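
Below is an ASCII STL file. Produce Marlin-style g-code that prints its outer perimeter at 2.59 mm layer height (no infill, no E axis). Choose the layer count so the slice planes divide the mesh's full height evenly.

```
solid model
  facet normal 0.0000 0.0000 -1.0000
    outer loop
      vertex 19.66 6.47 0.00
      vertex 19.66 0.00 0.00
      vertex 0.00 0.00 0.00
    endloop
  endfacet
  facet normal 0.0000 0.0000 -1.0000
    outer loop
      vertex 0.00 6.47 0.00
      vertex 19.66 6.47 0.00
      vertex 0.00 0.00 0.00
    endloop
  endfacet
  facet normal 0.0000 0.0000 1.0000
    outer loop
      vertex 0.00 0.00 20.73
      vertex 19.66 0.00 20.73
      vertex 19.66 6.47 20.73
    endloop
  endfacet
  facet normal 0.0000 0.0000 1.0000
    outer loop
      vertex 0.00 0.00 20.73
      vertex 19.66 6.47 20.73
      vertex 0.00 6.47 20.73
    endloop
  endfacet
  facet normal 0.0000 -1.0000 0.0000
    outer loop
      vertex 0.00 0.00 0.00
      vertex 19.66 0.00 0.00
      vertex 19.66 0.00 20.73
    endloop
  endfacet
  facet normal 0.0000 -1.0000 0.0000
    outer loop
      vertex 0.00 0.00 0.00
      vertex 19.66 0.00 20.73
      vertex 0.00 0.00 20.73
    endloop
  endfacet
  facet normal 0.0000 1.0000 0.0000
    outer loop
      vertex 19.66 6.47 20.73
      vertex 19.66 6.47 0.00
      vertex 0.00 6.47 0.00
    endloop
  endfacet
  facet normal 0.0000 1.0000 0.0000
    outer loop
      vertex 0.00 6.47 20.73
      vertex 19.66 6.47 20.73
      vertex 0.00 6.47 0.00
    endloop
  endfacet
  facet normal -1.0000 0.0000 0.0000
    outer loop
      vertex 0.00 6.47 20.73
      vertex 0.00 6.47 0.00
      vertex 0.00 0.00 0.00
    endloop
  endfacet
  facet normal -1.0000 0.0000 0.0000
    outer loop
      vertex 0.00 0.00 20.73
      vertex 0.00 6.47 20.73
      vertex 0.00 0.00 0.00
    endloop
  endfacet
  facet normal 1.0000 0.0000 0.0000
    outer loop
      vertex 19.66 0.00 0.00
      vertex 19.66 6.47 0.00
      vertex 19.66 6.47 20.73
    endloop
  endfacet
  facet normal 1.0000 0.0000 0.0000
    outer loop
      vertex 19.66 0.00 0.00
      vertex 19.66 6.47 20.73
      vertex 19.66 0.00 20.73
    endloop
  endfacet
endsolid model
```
; perimeter-only toolpath
G21 ; units = mm
G90 ; absolute positioning
G28 ; home
; layer 1
G0 Z2.59
G0 X0.00 Y0.00
G1 X19.66 Y0.00
G1 X19.66 Y6.47
G1 X0.00 Y6.47
G1 X0.00 Y0.00
; layer 2
G0 Z5.18
G0 X0.00 Y0.00
G1 X19.66 Y0.00
G1 X19.66 Y6.47
G1 X0.00 Y6.47
G1 X0.00 Y0.00
; layer 3
G0 Z7.77
G0 X0.00 Y0.00
G1 X19.66 Y0.00
G1 X19.66 Y6.47
G1 X0.00 Y6.47
G1 X0.00 Y0.00
; layer 4
G0 Z10.37
G0 X0.00 Y0.00
G1 X19.66 Y0.00
G1 X19.66 Y6.47
G1 X0.00 Y6.47
G1 X0.00 Y0.00
; layer 5
G0 Z12.96
G0 X0.00 Y0.00
G1 X19.66 Y0.00
G1 X19.66 Y6.47
G1 X0.00 Y6.47
G1 X0.00 Y0.00
; layer 6
G0 Z15.55
G0 X0.00 Y0.00
G1 X19.66 Y0.00
G1 X19.66 Y6.47
G1 X0.00 Y6.47
G1 X0.00 Y0.00
; layer 7
G0 Z18.14
G0 X0.00 Y0.00
G1 X19.66 Y0.00
G1 X19.66 Y6.47
G1 X0.00 Y6.47
G1 X0.00 Y0.00
; layer 8
G0 Z20.73
G0 X0.00 Y0.00
G1 X19.66 Y0.00
G1 X19.66 Y6.47
G1 X0.00 Y6.47
G1 X0.00 Y0.00
M2 ; end

The solid is a rectangular box, roughly 19.7 × 6.47 mm footprint and 20.7 mm tall. Slicing at Δz = 2.59 mm — 8 equal slices spanning the solid's height, so layer i sits at z = i·h/8 — gives 8 non-empty perimeters. Each is a 4-segment closed polygon; G0 lifts to the layer z and rapids to the start vertex, then G1 traces the edges.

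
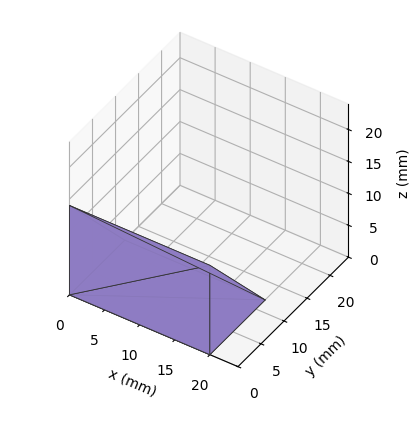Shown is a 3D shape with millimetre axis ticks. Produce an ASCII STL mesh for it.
Reading the render: the shape is a wedge (ramp): 20 × 12 mm base, rising to 14 mm along the y=0 edge and sloping linearly to z=0 at y=12 (dimensions read to the nearest mm from the axis ticks). For the STL, each face is triangulated and given an outward normal.

solid part
  facet normal 0.0000 0.0000 -1.0000
    outer loop
      vertex 20.00 12.00 0.00
      vertex 20.00 0.00 0.00
      vertex 0.00 0.00 0.00
    endloop
  endfacet
  facet normal 0.0000 0.0000 -1.0000
    outer loop
      vertex 0.00 12.00 0.00
      vertex 20.00 12.00 0.00
      vertex 0.00 0.00 0.00
    endloop
  endfacet
  facet normal 0.0000 -1.0000 0.0000
    outer loop
      vertex 0.00 0.00 0.00
      vertex 20.00 0.00 0.00
      vertex 20.00 0.00 14.00
    endloop
  endfacet
  facet normal 0.0000 -1.0000 0.0000
    outer loop
      vertex 0.00 0.00 0.00
      vertex 20.00 0.00 14.00
      vertex 0.00 0.00 14.00
    endloop
  endfacet
  facet normal 0.0000 0.7593 0.6508
    outer loop
      vertex 0.00 0.00 14.00
      vertex 20.00 0.00 14.00
      vertex 20.00 12.00 0.00
    endloop
  endfacet
  facet normal 0.0000 0.7593 0.6508
    outer loop
      vertex 0.00 0.00 14.00
      vertex 20.00 12.00 0.00
      vertex 0.00 12.00 0.00
    endloop
  endfacet
  facet normal -1.0000 0.0000 0.0000
    outer loop
      vertex 0.00 0.00 14.00
      vertex 0.00 12.00 0.00
      vertex 0.00 0.00 0.00
    endloop
  endfacet
  facet normal 1.0000 0.0000 0.0000
    outer loop
      vertex 20.00 0.00 0.00
      vertex 20.00 12.00 0.00
      vertex 20.00 0.00 14.00
    endloop
  endfacet
endsolid part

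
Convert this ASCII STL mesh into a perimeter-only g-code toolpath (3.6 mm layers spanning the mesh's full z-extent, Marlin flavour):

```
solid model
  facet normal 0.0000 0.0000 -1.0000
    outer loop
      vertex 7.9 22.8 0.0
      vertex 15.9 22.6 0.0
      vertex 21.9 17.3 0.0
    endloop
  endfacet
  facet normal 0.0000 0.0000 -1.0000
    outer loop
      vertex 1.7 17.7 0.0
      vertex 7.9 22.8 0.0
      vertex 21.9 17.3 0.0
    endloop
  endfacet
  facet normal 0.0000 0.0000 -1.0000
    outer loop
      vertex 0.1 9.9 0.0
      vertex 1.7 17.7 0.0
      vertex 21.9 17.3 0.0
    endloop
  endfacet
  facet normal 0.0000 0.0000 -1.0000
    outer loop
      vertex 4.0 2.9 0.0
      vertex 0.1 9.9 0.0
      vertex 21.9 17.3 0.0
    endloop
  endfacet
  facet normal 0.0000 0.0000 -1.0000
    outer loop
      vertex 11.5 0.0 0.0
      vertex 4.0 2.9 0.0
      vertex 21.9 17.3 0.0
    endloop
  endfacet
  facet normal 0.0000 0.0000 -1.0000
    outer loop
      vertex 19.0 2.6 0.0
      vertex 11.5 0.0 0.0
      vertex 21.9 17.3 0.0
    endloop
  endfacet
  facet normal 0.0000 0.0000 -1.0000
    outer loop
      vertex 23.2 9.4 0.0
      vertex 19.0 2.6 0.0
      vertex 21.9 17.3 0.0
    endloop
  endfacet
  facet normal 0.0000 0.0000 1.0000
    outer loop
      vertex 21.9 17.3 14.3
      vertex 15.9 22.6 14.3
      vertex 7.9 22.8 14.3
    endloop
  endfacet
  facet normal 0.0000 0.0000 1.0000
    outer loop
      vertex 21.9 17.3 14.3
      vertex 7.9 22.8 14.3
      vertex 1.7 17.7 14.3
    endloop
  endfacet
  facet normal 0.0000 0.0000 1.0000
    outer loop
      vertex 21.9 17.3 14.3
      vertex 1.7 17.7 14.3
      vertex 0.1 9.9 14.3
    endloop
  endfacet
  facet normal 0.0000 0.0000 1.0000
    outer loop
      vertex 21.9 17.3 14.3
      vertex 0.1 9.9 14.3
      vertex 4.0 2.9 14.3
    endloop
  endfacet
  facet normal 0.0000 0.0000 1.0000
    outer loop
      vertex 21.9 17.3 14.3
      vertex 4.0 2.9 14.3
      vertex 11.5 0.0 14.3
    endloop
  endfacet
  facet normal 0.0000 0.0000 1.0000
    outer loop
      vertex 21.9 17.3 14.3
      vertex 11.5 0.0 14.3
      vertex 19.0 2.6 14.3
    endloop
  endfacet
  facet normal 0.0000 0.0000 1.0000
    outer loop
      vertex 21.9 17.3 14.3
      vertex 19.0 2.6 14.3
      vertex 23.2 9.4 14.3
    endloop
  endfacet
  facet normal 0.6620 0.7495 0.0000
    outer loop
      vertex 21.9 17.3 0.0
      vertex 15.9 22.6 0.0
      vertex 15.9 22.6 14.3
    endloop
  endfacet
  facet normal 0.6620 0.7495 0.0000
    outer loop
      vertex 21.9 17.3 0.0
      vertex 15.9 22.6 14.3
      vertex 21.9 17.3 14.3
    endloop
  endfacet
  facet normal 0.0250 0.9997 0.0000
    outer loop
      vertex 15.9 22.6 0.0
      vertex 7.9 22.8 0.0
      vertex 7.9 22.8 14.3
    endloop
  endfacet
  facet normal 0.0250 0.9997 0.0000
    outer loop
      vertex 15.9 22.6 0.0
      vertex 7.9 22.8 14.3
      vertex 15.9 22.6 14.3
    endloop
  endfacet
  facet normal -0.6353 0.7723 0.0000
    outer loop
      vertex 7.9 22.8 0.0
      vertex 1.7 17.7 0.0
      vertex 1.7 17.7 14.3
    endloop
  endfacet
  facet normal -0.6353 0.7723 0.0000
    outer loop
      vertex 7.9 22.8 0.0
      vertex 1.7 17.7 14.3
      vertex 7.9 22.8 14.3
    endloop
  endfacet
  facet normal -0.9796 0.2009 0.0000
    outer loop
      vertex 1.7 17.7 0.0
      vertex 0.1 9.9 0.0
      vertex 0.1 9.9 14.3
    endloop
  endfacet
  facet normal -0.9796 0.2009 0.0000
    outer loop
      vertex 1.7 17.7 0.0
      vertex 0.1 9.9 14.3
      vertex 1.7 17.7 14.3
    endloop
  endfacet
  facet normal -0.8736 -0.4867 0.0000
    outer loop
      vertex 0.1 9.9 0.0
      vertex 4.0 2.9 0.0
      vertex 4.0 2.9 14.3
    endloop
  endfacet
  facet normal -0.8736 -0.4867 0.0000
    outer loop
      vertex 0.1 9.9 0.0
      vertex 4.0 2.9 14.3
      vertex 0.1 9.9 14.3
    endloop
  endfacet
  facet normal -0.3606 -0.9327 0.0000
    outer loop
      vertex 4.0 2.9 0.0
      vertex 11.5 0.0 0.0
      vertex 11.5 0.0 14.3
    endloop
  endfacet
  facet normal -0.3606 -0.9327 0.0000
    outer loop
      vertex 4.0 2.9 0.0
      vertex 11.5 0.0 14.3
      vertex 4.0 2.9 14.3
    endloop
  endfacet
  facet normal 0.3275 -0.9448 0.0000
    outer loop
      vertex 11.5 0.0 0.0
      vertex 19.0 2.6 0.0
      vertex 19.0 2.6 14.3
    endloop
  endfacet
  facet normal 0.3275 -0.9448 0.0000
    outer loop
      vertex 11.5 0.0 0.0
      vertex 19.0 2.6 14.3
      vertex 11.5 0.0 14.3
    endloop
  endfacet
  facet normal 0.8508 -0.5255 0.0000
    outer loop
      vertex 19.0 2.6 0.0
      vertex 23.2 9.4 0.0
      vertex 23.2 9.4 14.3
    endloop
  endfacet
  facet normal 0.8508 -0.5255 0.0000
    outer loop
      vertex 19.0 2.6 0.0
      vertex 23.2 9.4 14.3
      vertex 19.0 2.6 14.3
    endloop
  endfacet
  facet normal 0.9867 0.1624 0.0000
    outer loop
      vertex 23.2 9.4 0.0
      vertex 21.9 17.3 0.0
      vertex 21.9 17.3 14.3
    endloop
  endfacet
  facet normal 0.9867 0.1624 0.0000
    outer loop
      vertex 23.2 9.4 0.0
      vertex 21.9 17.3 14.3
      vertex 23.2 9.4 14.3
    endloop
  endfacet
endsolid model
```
; perimeter-only toolpath
G21 ; units = mm
G90 ; absolute positioning
G28 ; home
; layer 1
G0 Z3.6
G0 X21.9 Y17.3
G1 X15.9 Y22.6
G1 X7.9 Y22.8
G1 X1.7 Y17.7
G1 X0.1 Y9.9
G1 X4.0 Y2.9
G1 X11.5 Y0.0
G1 X19.0 Y2.6
G1 X23.2 Y9.4
G1 X21.9 Y17.3
; layer 2
G0 Z7.2
G0 X21.9 Y17.3
G1 X15.9 Y22.6
G1 X7.9 Y22.8
G1 X1.7 Y17.7
G1 X0.1 Y9.9
G1 X4.0 Y2.9
G1 X11.5 Y0.0
G1 X19.0 Y2.6
G1 X23.2 Y9.4
G1 X21.9 Y17.3
; layer 3
G0 Z10.7
G0 X21.9 Y17.3
G1 X15.9 Y22.6
G1 X7.9 Y22.8
G1 X1.7 Y17.7
G1 X0.1 Y9.9
G1 X4.0 Y2.9
G1 X11.5 Y0.0
G1 X19.0 Y2.6
G1 X23.2 Y9.4
G1 X21.9 Y17.3
; layer 4
G0 Z14.3
G0 X21.9 Y17.3
G1 X15.9 Y22.6
G1 X7.9 Y22.8
G1 X1.7 Y17.7
G1 X0.1 Y9.9
G1 X4.0 Y2.9
G1 X11.5 Y0.0
G1 X19.0 Y2.6
G1 X23.2 Y9.4
G1 X21.9 Y17.3
M2 ; end

The solid is a regular 9-sided prism (a cylinder approximated with 9 flat sides), circumscribed radius ≈ 11.7 mm, height ≈ 14.3 mm. Slicing at Δz = 3.6 mm — 4 equal slices spanning the solid's height, so layer i sits at z = i·h/4 — gives 4 non-empty perimeters. Each is a 9-segment closed polygon; G0 lifts to the layer z and rapids to the start vertex, then G1 traces the edges.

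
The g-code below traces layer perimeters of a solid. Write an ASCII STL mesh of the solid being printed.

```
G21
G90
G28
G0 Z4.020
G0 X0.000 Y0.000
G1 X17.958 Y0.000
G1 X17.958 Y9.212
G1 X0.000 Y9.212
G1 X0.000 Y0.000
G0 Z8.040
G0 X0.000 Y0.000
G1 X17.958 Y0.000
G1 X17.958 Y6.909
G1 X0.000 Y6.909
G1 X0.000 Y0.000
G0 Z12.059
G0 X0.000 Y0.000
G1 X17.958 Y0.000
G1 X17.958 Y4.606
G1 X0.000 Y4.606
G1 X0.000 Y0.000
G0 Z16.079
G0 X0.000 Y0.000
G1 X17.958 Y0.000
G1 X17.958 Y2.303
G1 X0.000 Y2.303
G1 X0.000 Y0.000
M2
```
solid part
  facet normal 0.0000 0.0000 -1.0000
    outer loop
      vertex 17.958 11.515 0.000
      vertex 17.958 0.000 0.000
      vertex 0.000 0.000 0.000
    endloop
  endfacet
  facet normal 0.0000 0.0000 -1.0000
    outer loop
      vertex 0.000 11.515 0.000
      vertex 17.958 11.515 0.000
      vertex 0.000 0.000 0.000
    endloop
  endfacet
  facet normal 0.0000 -1.0000 0.0000
    outer loop
      vertex 0.000 0.000 0.000
      vertex 17.958 0.000 0.000
      vertex 17.958 0.000 20.099
    endloop
  endfacet
  facet normal 0.0000 -1.0000 0.0000
    outer loop
      vertex 0.000 0.000 0.000
      vertex 17.958 0.000 20.099
      vertex 0.000 0.000 20.099
    endloop
  endfacet
  facet normal 0.0000 0.8677 0.4971
    outer loop
      vertex 0.000 0.000 20.099
      vertex 17.958 0.000 20.099
      vertex 17.958 11.515 0.000
    endloop
  endfacet
  facet normal 0.0000 0.8677 0.4971
    outer loop
      vertex 0.000 0.000 20.099
      vertex 17.958 11.515 0.000
      vertex 0.000 11.515 0.000
    endloop
  endfacet
  facet normal -1.0000 0.0000 0.0000
    outer loop
      vertex 0.000 0.000 20.099
      vertex 0.000 11.515 0.000
      vertex 0.000 0.000 0.000
    endloop
  endfacet
  facet normal 1.0000 0.0000 0.0000
    outer loop
      vertex 17.958 0.000 0.000
      vertex 17.958 11.515 0.000
      vertex 17.958 0.000 20.099
    endloop
  endfacet
endsolid part

The G0 Z moves step by Δz≈4.020 mm. The G1 loops shrink linearly with z, so the solid tapers from its base footprint up to z≈20.1. Closing with a flat bottom cap and the tapered top and triangulating gives 8 facets — a wedge (ramp): 18 × 11.5 mm base, rising to 20.1 mm along the y=0 edge and sloping linearly to z=0 at y=11.5.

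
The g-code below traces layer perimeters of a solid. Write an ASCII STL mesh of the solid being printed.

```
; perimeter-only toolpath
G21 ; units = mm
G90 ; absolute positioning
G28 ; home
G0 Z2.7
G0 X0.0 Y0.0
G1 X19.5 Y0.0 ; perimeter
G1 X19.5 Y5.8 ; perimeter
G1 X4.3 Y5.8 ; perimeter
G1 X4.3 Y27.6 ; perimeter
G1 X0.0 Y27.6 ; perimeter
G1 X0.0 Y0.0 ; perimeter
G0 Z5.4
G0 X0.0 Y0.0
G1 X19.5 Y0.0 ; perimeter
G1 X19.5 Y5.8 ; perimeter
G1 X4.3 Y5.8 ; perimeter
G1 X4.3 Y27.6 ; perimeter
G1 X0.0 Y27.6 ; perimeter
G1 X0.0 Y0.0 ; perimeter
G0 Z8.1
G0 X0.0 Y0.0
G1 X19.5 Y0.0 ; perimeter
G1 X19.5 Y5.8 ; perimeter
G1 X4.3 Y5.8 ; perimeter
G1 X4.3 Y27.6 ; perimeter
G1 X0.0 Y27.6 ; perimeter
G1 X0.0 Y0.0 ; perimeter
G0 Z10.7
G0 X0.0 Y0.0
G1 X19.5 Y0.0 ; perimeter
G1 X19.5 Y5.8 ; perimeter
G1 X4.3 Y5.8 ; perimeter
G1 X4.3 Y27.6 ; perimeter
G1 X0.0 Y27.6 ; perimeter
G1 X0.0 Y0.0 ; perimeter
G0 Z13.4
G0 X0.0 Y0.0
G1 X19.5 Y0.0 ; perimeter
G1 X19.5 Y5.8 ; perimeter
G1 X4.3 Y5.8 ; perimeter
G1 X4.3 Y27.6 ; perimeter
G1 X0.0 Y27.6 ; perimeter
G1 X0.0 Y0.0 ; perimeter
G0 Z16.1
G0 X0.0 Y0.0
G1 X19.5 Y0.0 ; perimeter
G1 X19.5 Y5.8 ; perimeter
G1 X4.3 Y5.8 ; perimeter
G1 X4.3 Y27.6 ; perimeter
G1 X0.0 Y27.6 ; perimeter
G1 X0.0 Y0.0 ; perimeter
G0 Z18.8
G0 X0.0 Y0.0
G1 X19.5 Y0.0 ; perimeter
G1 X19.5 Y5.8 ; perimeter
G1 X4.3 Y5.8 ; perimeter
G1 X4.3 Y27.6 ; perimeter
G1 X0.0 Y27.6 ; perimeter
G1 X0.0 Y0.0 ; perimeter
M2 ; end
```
solid part
  facet normal 0.0000 0.0000 -1.0000
    outer loop
      vertex 19.5 5.8 0.0
      vertex 19.5 0.0 0.0
      vertex 0.0 0.0 0.0
    endloop
  endfacet
  facet normal 0.0000 0.0000 -1.0000
    outer loop
      vertex 4.3 5.8 0.0
      vertex 19.5 5.8 0.0
      vertex 0.0 0.0 0.0
    endloop
  endfacet
  facet normal 0.0000 0.0000 -1.0000
    outer loop
      vertex 4.3 27.6 0.0
      vertex 4.3 5.8 0.0
      vertex 0.0 0.0 0.0
    endloop
  endfacet
  facet normal 0.0000 0.0000 -1.0000
    outer loop
      vertex 0.0 27.6 0.0
      vertex 4.3 27.6 0.0
      vertex 0.0 0.0 0.0
    endloop
  endfacet
  facet normal 0.0000 0.0000 1.0000
    outer loop
      vertex 0.0 0.0 18.8
      vertex 19.5 0.0 18.8
      vertex 19.5 5.8 18.8
    endloop
  endfacet
  facet normal 0.0000 0.0000 1.0000
    outer loop
      vertex 0.0 0.0 18.8
      vertex 19.5 5.8 18.8
      vertex 4.3 5.8 18.8
    endloop
  endfacet
  facet normal 0.0000 0.0000 1.0000
    outer loop
      vertex 0.0 0.0 18.8
      vertex 4.3 5.8 18.8
      vertex 4.3 27.6 18.8
    endloop
  endfacet
  facet normal 0.0000 0.0000 1.0000
    outer loop
      vertex 0.0 0.0 18.8
      vertex 4.3 27.6 18.8
      vertex 0.0 27.6 18.8
    endloop
  endfacet
  facet normal 0.0000 -1.0000 0.0000
    outer loop
      vertex 0.0 0.0 0.0
      vertex 19.5 0.0 0.0
      vertex 19.5 0.0 18.8
    endloop
  endfacet
  facet normal 0.0000 -1.0000 0.0000
    outer loop
      vertex 0.0 0.0 0.0
      vertex 19.5 0.0 18.8
      vertex 0.0 0.0 18.8
    endloop
  endfacet
  facet normal 1.0000 0.0000 0.0000
    outer loop
      vertex 19.5 0.0 0.0
      vertex 19.5 5.8 0.0
      vertex 19.5 5.8 18.8
    endloop
  endfacet
  facet normal 1.0000 0.0000 0.0000
    outer loop
      vertex 19.5 0.0 0.0
      vertex 19.5 5.8 18.8
      vertex 19.5 0.0 18.8
    endloop
  endfacet
  facet normal 0.0000 1.0000 0.0000
    outer loop
      vertex 19.5 5.8 0.0
      vertex 4.3 5.8 0.0
      vertex 4.3 5.8 18.8
    endloop
  endfacet
  facet normal 0.0000 1.0000 0.0000
    outer loop
      vertex 19.5 5.8 0.0
      vertex 4.3 5.8 18.8
      vertex 19.5 5.8 18.8
    endloop
  endfacet
  facet normal 1.0000 0.0000 0.0000
    outer loop
      vertex 4.3 5.8 0.0
      vertex 4.3 27.6 0.0
      vertex 4.3 27.6 18.8
    endloop
  endfacet
  facet normal 1.0000 0.0000 0.0000
    outer loop
      vertex 4.3 5.8 0.0
      vertex 4.3 27.6 18.8
      vertex 4.3 5.8 18.8
    endloop
  endfacet
  facet normal 0.0000 1.0000 0.0000
    outer loop
      vertex 4.3 27.6 0.0
      vertex 0.0 27.6 0.0
      vertex 0.0 27.6 18.8
    endloop
  endfacet
  facet normal 0.0000 1.0000 0.0000
    outer loop
      vertex 4.3 27.6 0.0
      vertex 0.0 27.6 18.8
      vertex 4.3 27.6 18.8
    endloop
  endfacet
  facet normal -1.0000 0.0000 0.0000
    outer loop
      vertex 0.0 27.6 0.0
      vertex 0.0 0.0 0.0
      vertex 0.0 0.0 18.8
    endloop
  endfacet
  facet normal -1.0000 0.0000 0.0000
    outer loop
      vertex 0.0 27.6 0.0
      vertex 0.0 0.0 18.8
      vertex 0.0 27.6 18.8
    endloop
  endfacet
endsolid part

The G0 Z moves step by Δz≈2.7 mm. Every layer's G1 loop is the same polygon, so the solid is a straight extrusion of it from z=0 to z≈18.8. Closing with flat bottom and top caps and triangulating gives 20 facets — an L-shaped prism: outer 19.5 × 27.6 mm, arm thicknesses ≈ 5.8 mm (horizontal) and 4.3 mm (vertical), extruded 18.8 mm in z.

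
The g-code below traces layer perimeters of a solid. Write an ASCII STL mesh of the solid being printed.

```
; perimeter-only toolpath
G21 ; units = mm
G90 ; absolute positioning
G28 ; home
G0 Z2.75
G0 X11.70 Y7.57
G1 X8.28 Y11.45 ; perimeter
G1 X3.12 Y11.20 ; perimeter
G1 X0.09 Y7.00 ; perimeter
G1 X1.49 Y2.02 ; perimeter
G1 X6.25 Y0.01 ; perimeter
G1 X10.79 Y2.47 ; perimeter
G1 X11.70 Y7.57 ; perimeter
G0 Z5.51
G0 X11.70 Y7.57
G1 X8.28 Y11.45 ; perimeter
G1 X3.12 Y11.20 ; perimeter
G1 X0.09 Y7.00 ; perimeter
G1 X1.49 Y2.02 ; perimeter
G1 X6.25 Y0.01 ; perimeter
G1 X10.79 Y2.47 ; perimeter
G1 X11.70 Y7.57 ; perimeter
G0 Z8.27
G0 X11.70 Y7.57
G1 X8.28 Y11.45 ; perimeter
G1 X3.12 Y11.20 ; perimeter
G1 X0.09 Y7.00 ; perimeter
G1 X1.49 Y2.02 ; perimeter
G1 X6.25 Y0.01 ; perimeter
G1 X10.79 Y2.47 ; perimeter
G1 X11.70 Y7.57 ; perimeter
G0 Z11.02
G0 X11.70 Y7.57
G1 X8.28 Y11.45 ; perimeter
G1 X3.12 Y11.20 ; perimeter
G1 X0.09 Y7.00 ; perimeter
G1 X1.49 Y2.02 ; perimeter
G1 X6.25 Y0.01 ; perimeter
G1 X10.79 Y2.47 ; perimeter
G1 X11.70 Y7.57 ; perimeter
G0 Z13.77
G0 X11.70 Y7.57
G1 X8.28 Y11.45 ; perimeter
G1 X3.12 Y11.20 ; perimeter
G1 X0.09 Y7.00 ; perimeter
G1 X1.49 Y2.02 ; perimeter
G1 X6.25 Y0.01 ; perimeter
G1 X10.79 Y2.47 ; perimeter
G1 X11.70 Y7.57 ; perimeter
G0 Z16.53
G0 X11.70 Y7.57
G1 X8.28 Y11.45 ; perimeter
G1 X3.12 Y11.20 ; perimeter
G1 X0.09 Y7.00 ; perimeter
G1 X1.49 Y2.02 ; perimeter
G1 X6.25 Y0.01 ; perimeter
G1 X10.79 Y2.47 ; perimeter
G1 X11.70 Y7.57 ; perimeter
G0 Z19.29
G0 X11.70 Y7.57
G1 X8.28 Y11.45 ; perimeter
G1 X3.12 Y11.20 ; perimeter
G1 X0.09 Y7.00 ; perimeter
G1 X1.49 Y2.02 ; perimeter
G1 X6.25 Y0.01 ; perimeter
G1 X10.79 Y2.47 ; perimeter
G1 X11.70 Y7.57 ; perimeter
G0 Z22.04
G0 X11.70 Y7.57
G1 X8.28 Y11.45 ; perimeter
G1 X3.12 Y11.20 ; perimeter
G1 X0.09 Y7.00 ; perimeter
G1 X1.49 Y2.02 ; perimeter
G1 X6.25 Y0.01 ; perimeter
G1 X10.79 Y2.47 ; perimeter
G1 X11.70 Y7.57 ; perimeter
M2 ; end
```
solid part
  facet normal 0.0000 0.0000 -1.0000
    outer loop
      vertex 3.12 11.20 0.00
      vertex 8.28 11.45 0.00
      vertex 11.70 7.57 0.00
    endloop
  endfacet
  facet normal 0.0000 0.0000 -1.0000
    outer loop
      vertex 0.09 7.00 0.00
      vertex 3.12 11.20 0.00
      vertex 11.70 7.57 0.00
    endloop
  endfacet
  facet normal 0.0000 0.0000 -1.0000
    outer loop
      vertex 1.49 2.02 0.00
      vertex 0.09 7.00 0.00
      vertex 11.70 7.57 0.00
    endloop
  endfacet
  facet normal 0.0000 0.0000 -1.0000
    outer loop
      vertex 6.25 0.01 0.00
      vertex 1.49 2.02 0.00
      vertex 11.70 7.57 0.00
    endloop
  endfacet
  facet normal 0.0000 0.0000 -1.0000
    outer loop
      vertex 10.79 2.47 0.00
      vertex 6.25 0.01 0.00
      vertex 11.70 7.57 0.00
    endloop
  endfacet
  facet normal 0.0000 0.0000 1.0000
    outer loop
      vertex 11.70 7.57 22.04
      vertex 8.28 11.45 22.04
      vertex 3.12 11.20 22.04
    endloop
  endfacet
  facet normal 0.0000 0.0000 1.0000
    outer loop
      vertex 11.70 7.57 22.04
      vertex 3.12 11.20 22.04
      vertex 0.09 7.00 22.04
    endloop
  endfacet
  facet normal 0.0000 0.0000 1.0000
    outer loop
      vertex 11.70 7.57 22.04
      vertex 0.09 7.00 22.04
      vertex 1.49 2.02 22.04
    endloop
  endfacet
  facet normal 0.0000 0.0000 1.0000
    outer loop
      vertex 11.70 7.57 22.04
      vertex 1.49 2.02 22.04
      vertex 6.25 0.01 22.04
    endloop
  endfacet
  facet normal 0.0000 0.0000 1.0000
    outer loop
      vertex 11.70 7.57 22.04
      vertex 6.25 0.01 22.04
      vertex 10.79 2.47 22.04
    endloop
  endfacet
  facet normal 0.7502 0.6612 0.0000
    outer loop
      vertex 11.70 7.57 0.00
      vertex 8.28 11.45 0.00
      vertex 8.28 11.45 22.04
    endloop
  endfacet
  facet normal 0.7502 0.6612 0.0000
    outer loop
      vertex 11.70 7.57 0.00
      vertex 8.28 11.45 22.04
      vertex 11.70 7.57 22.04
    endloop
  endfacet
  facet normal -0.0484 0.9988 0.0000
    outer loop
      vertex 8.28 11.45 0.00
      vertex 3.12 11.20 0.00
      vertex 3.12 11.20 22.04
    endloop
  endfacet
  facet normal -0.0484 0.9988 0.0000
    outer loop
      vertex 8.28 11.45 0.00
      vertex 3.12 11.20 22.04
      vertex 8.28 11.45 22.04
    endloop
  endfacet
  facet normal -0.8110 0.5851 0.0000
    outer loop
      vertex 3.12 11.20 0.00
      vertex 0.09 7.00 0.00
      vertex 0.09 7.00 22.04
    endloop
  endfacet
  facet normal -0.8110 0.5851 0.0000
    outer loop
      vertex 3.12 11.20 0.00
      vertex 0.09 7.00 22.04
      vertex 3.12 11.20 22.04
    endloop
  endfacet
  facet normal -0.9627 -0.2706 0.0000
    outer loop
      vertex 0.09 7.00 0.00
      vertex 1.49 2.02 0.00
      vertex 1.49 2.02 22.04
    endloop
  endfacet
  facet normal -0.9627 -0.2706 0.0000
    outer loop
      vertex 0.09 7.00 0.00
      vertex 1.49 2.02 22.04
      vertex 0.09 7.00 22.04
    endloop
  endfacet
  facet normal -0.3890 -0.9212 0.0000
    outer loop
      vertex 1.49 2.02 0.00
      vertex 6.25 0.01 0.00
      vertex 6.25 0.01 22.04
    endloop
  endfacet
  facet normal -0.3890 -0.9212 0.0000
    outer loop
      vertex 1.49 2.02 0.00
      vertex 6.25 0.01 22.04
      vertex 1.49 2.02 22.04
    endloop
  endfacet
  facet normal 0.4764 -0.8792 0.0000
    outer loop
      vertex 6.25 0.01 0.00
      vertex 10.79 2.47 0.00
      vertex 10.79 2.47 22.04
    endloop
  endfacet
  facet normal 0.4764 -0.8792 0.0000
    outer loop
      vertex 6.25 0.01 0.00
      vertex 10.79 2.47 22.04
      vertex 6.25 0.01 22.04
    endloop
  endfacet
  facet normal 0.9845 -0.1757 0.0000
    outer loop
      vertex 10.79 2.47 0.00
      vertex 11.70 7.57 0.00
      vertex 11.70 7.57 22.04
    endloop
  endfacet
  facet normal 0.9845 -0.1757 0.0000
    outer loop
      vertex 10.79 2.47 0.00
      vertex 11.70 7.57 22.04
      vertex 10.79 2.47 22.04
    endloop
  endfacet
endsolid part

The G0 Z moves step by Δz≈2.75 mm. Every layer's G1 loop is the same polygon, so the solid is a straight extrusion of it from z=0 to z≈22. Closing with flat bottom and top caps and triangulating gives 24 facets — a regular 7-sided prism (a cylinder approximated with 7 flat sides), circumscribed radius ≈ 5.96 mm, height ≈ 22 mm.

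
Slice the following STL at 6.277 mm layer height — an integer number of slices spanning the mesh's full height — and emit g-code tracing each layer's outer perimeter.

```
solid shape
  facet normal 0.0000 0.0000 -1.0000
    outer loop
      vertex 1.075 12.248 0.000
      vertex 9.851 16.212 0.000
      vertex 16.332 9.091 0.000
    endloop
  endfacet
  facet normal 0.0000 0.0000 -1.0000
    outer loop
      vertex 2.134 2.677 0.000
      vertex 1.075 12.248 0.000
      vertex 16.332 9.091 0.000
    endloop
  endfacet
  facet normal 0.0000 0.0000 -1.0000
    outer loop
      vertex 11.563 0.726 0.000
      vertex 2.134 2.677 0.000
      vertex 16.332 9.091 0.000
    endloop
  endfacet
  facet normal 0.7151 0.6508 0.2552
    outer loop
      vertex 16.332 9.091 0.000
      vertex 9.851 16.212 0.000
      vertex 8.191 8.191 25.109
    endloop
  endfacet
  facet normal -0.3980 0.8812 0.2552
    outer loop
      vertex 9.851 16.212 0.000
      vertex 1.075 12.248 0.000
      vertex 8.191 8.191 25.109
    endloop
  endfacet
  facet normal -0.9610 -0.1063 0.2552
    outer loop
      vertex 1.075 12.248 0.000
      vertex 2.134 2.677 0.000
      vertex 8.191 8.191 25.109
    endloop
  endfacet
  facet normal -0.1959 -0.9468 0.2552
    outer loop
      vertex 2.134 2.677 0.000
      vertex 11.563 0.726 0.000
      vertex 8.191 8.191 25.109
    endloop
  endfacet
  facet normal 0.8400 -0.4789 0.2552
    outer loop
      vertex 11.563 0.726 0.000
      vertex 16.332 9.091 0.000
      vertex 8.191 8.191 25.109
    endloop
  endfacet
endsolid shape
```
; perimeter-only toolpath
G21 ; units = mm
G90 ; absolute positioning
G28 ; home
; layer 1
G0 Z6.277
G0 X14.297 Y8.866
G1 X9.436 Y14.207
G1 X2.854 Y11.234
G1 X3.648 Y4.056
G1 X10.720 Y2.592
G1 X14.297 Y8.866
; layer 2
G0 Z12.555
G0 X12.262 Y8.641
G1 X9.021 Y12.201
G1 X4.633 Y10.220
G1 X5.163 Y5.434
G1 X9.877 Y4.459
G1 X12.262 Y8.641
; layer 3
G0 Z18.832
G0 X10.226 Y8.416
G1 X8.606 Y10.196
G1 X6.412 Y9.205
G1 X6.677 Y6.812
G1 X9.034 Y6.325
G1 X10.226 Y8.416
M2 ; end

The solid is a regular 5-sided pyramid, base circumscribed radius ≈ 8.19 mm, apex at z ≈ 25.1 mm. Slicing at Δz = 6.277 mm — 4 equal slices spanning the solid's height, so layer i sits at z = i·h/4 — gives 3 non-empty perimeters. Each is a 5-segment closed polygon; G0 lifts to the layer z and rapids to the start vertex, then G1 traces the edges. The cross-section shrinks linearly with z (the slice at the apex is degenerate and omitted).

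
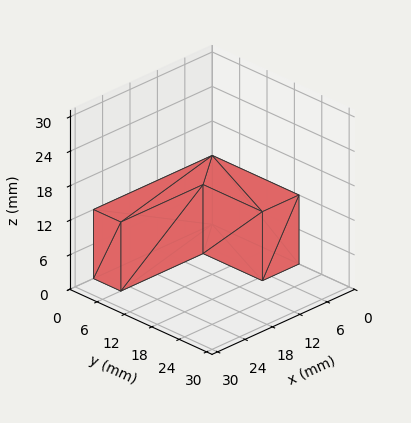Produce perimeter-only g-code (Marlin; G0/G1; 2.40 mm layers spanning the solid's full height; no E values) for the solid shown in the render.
Reading the render: the shape is an L-shaped prism: outer 26 × 19 mm, arm thicknesses ≈ 6 mm (horizontal) and 8 mm (vertical), extruded 12 mm in z (dimensions read to the nearest mm from the axis ticks). For the g-code, the solid's height is divided into equal slices at the stated Δz and each level perimeter traced with G1 moves after a G0 lift.

; perimeter-only toolpath
G21 ; units = mm
G90 ; absolute positioning
G28 ; home
; layer 1
G0 Z2.40
G0 X0.00 Y0.00
G1 X26.00 Y0.00
G1 X26.00 Y6.00
G1 X8.00 Y6.00
G1 X8.00 Y19.00
G1 X0.00 Y19.00
G1 X0.00 Y0.00
; layer 2
G0 Z4.80
G0 X0.00 Y0.00
G1 X26.00 Y0.00
G1 X26.00 Y6.00
G1 X8.00 Y6.00
G1 X8.00 Y19.00
G1 X0.00 Y19.00
G1 X0.00 Y0.00
; layer 3
G0 Z7.20
G0 X0.00 Y0.00
G1 X26.00 Y0.00
G1 X26.00 Y6.00
G1 X8.00 Y6.00
G1 X8.00 Y19.00
G1 X0.00 Y19.00
G1 X0.00 Y0.00
; layer 4
G0 Z9.60
G0 X0.00 Y0.00
G1 X26.00 Y0.00
G1 X26.00 Y6.00
G1 X8.00 Y6.00
G1 X8.00 Y19.00
G1 X0.00 Y19.00
G1 X0.00 Y0.00
; layer 5
G0 Z12.00
G0 X0.00 Y0.00
G1 X26.00 Y0.00
G1 X26.00 Y6.00
G1 X8.00 Y6.00
G1 X8.00 Y19.00
G1 X0.00 Y19.00
G1 X0.00 Y0.00
M2 ; end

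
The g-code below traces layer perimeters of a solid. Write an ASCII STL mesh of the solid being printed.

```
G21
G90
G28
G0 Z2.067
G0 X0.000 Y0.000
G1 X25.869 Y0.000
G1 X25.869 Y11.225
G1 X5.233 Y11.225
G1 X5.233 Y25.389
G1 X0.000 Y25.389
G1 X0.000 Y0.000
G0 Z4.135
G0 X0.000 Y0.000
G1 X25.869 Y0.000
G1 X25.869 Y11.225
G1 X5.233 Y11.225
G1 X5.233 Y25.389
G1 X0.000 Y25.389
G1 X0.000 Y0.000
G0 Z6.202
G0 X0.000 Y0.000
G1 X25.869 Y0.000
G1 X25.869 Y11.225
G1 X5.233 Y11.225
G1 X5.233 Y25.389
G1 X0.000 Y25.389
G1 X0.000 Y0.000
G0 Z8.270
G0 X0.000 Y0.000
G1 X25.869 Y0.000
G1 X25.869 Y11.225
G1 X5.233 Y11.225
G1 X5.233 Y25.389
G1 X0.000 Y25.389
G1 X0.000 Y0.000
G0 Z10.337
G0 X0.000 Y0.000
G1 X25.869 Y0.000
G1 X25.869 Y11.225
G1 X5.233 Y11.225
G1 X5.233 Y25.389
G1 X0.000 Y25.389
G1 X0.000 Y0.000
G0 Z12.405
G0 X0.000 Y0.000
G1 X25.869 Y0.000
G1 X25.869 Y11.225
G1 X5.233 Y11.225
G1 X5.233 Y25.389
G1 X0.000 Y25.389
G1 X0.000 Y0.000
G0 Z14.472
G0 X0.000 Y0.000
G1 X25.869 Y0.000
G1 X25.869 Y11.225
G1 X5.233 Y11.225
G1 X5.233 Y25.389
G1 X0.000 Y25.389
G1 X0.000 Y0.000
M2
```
solid part
  facet normal 0.0000 0.0000 -1.0000
    outer loop
      vertex 25.869 11.225 0.000
      vertex 25.869 0.000 0.000
      vertex 0.000 0.000 0.000
    endloop
  endfacet
  facet normal 0.0000 0.0000 -1.0000
    outer loop
      vertex 5.233 11.225 0.000
      vertex 25.869 11.225 0.000
      vertex 0.000 0.000 0.000
    endloop
  endfacet
  facet normal 0.0000 0.0000 -1.0000
    outer loop
      vertex 5.233 25.389 0.000
      vertex 5.233 11.225 0.000
      vertex 0.000 0.000 0.000
    endloop
  endfacet
  facet normal 0.0000 0.0000 -1.0000
    outer loop
      vertex 0.000 25.389 0.000
      vertex 5.233 25.389 0.000
      vertex 0.000 0.000 0.000
    endloop
  endfacet
  facet normal 0.0000 0.0000 1.0000
    outer loop
      vertex 0.000 0.000 14.472
      vertex 25.869 0.000 14.472
      vertex 25.869 11.225 14.472
    endloop
  endfacet
  facet normal 0.0000 0.0000 1.0000
    outer loop
      vertex 0.000 0.000 14.472
      vertex 25.869 11.225 14.472
      vertex 5.233 11.225 14.472
    endloop
  endfacet
  facet normal 0.0000 0.0000 1.0000
    outer loop
      vertex 0.000 0.000 14.472
      vertex 5.233 11.225 14.472
      vertex 5.233 25.389 14.472
    endloop
  endfacet
  facet normal 0.0000 0.0000 1.0000
    outer loop
      vertex 0.000 0.000 14.472
      vertex 5.233 25.389 14.472
      vertex 0.000 25.389 14.472
    endloop
  endfacet
  facet normal 0.0000 -1.0000 0.0000
    outer loop
      vertex 0.000 0.000 0.000
      vertex 25.869 0.000 0.000
      vertex 25.869 0.000 14.472
    endloop
  endfacet
  facet normal 0.0000 -1.0000 0.0000
    outer loop
      vertex 0.000 0.000 0.000
      vertex 25.869 0.000 14.472
      vertex 0.000 0.000 14.472
    endloop
  endfacet
  facet normal 1.0000 0.0000 0.0000
    outer loop
      vertex 25.869 0.000 0.000
      vertex 25.869 11.225 0.000
      vertex 25.869 11.225 14.472
    endloop
  endfacet
  facet normal 1.0000 0.0000 0.0000
    outer loop
      vertex 25.869 0.000 0.000
      vertex 25.869 11.225 14.472
      vertex 25.869 0.000 14.472
    endloop
  endfacet
  facet normal 0.0000 1.0000 0.0000
    outer loop
      vertex 25.869 11.225 0.000
      vertex 5.233 11.225 0.000
      vertex 5.233 11.225 14.472
    endloop
  endfacet
  facet normal 0.0000 1.0000 0.0000
    outer loop
      vertex 25.869 11.225 0.000
      vertex 5.233 11.225 14.472
      vertex 25.869 11.225 14.472
    endloop
  endfacet
  facet normal 1.0000 0.0000 0.0000
    outer loop
      vertex 5.233 11.225 0.000
      vertex 5.233 25.389 0.000
      vertex 5.233 25.389 14.472
    endloop
  endfacet
  facet normal 1.0000 0.0000 0.0000
    outer loop
      vertex 5.233 11.225 0.000
      vertex 5.233 25.389 14.472
      vertex 5.233 11.225 14.472
    endloop
  endfacet
  facet normal 0.0000 1.0000 0.0000
    outer loop
      vertex 5.233 25.389 0.000
      vertex 0.000 25.389 0.000
      vertex 0.000 25.389 14.472
    endloop
  endfacet
  facet normal 0.0000 1.0000 0.0000
    outer loop
      vertex 5.233 25.389 0.000
      vertex 0.000 25.389 14.472
      vertex 5.233 25.389 14.472
    endloop
  endfacet
  facet normal -1.0000 0.0000 0.0000
    outer loop
      vertex 0.000 25.389 0.000
      vertex 0.000 0.000 0.000
      vertex 0.000 0.000 14.472
    endloop
  endfacet
  facet normal -1.0000 0.0000 0.0000
    outer loop
      vertex 0.000 25.389 0.000
      vertex 0.000 0.000 14.472
      vertex 0.000 25.389 14.472
    endloop
  endfacet
endsolid part

The G0 Z moves step by Δz≈2.067 mm. Every layer's G1 loop is the same polygon, so the solid is a straight extrusion of it from z=0 to z≈14.5. Closing with flat bottom and top caps and triangulating gives 20 facets — an L-shaped prism: outer 25.9 × 25.4 mm, arm thicknesses ≈ 11.2 mm (horizontal) and 5.23 mm (vertical), extruded 14.5 mm in z.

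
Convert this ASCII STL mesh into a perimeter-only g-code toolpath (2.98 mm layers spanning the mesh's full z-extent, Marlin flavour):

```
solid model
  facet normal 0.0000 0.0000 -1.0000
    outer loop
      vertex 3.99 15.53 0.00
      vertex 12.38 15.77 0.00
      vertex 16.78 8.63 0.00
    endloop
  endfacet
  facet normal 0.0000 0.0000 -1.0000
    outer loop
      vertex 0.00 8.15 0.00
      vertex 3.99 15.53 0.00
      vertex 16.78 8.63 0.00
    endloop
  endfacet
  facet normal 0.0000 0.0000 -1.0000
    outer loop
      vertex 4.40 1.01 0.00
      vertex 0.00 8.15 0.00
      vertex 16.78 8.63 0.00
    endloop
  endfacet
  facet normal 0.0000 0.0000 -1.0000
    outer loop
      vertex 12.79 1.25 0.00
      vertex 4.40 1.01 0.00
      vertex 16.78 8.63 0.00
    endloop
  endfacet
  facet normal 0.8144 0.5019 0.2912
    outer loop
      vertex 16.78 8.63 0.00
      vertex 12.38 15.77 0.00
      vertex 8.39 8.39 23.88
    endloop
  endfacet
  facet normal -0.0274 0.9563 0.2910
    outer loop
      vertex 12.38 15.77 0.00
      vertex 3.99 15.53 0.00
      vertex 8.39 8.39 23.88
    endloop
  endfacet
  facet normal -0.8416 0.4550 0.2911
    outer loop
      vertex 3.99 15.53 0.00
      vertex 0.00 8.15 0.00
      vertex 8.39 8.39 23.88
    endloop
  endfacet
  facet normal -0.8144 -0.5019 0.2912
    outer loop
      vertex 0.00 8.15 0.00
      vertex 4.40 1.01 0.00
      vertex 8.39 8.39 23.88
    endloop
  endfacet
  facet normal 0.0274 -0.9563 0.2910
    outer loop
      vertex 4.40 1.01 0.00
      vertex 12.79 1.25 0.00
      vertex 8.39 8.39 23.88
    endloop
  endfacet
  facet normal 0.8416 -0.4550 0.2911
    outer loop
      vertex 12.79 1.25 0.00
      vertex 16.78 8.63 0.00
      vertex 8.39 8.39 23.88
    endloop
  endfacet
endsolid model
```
; perimeter-only toolpath
G21 ; units = mm
G90 ; absolute positioning
G28 ; home
; layer 1
G0 Z2.98
G0 X15.73 Y8.60
G1 X11.88 Y14.85
G1 X4.54 Y14.64
G1 X1.05 Y8.18
G1 X4.90 Y1.93
G1 X12.24 Y2.14
G1 X15.73 Y8.60
; layer 2
G0 Z5.97
G0 X14.68 Y8.57
G1 X11.38 Y13.93
G1 X5.09 Y13.74
G1 X2.10 Y8.21
G1 X5.40 Y2.86
G1 X11.69 Y3.04
G1 X14.68 Y8.57
; layer 3
G0 Z8.96
G0 X13.63 Y8.54
G1 X10.88 Y13.00
G1 X5.64 Y12.85
G1 X3.15 Y8.24
G1 X5.90 Y3.78
G1 X11.14 Y3.93
G1 X13.63 Y8.54
; layer 4
G0 Z11.94
G0 X12.59 Y8.51
G1 X10.39 Y12.08
G1 X6.19 Y11.96
G1 X4.20 Y8.27
G1 X6.40 Y4.70
G1 X10.59 Y4.82
G1 X12.59 Y8.51
; layer 5
G0 Z14.92
G0 X11.54 Y8.48
G1 X9.89 Y11.16
G1 X6.74 Y11.07
G1 X5.24 Y8.30
G1 X6.89 Y5.62
G1 X10.04 Y5.71
G1 X11.54 Y8.48
; layer 6
G0 Z17.91
G0 X10.49 Y8.45
G1 X9.39 Y10.23
G1 X7.29 Y10.18
G1 X6.29 Y8.33
G1 X7.39 Y6.55
G1 X9.49 Y6.61
G1 X10.49 Y8.45
; layer 7
G0 Z20.89
G0 X9.44 Y8.42
G1 X8.89 Y9.31
G1 X7.84 Y9.28
G1 X7.34 Y8.36
G1 X7.89 Y7.47
G1 X8.94 Y7.50
G1 X9.44 Y8.42
M2 ; end

The solid is a regular 6-sided pyramid, base circumscribed radius ≈ 8.39 mm, apex at z ≈ 23.9 mm. Slicing at Δz = 2.98 mm — 8 equal slices spanning the solid's height, so layer i sits at z = i·h/8 — gives 7 non-empty perimeters. Each is a 6-segment closed polygon; G0 lifts to the layer z and rapids to the start vertex, then G1 traces the edges. The cross-section shrinks linearly with z (the slice at the apex is degenerate and omitted).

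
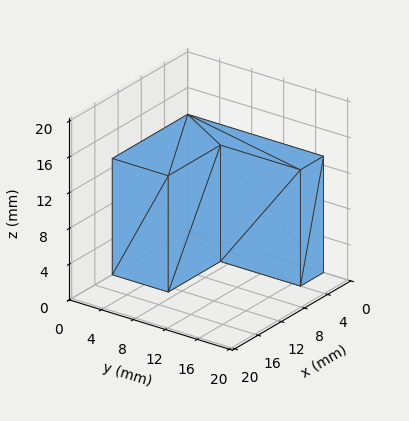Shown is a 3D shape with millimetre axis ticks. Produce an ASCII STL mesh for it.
Reading the render: the shape is an L-shaped prism: outer 13 × 17 mm, arm thicknesses ≈ 7 mm (horizontal) and 4 mm (vertical), extruded 13 mm in z (dimensions read to the nearest mm from the axis ticks). For the STL, each face is triangulated and given an outward normal.

solid part
  facet normal 0.0000 0.0000 -1.0000
    outer loop
      vertex 13.000 7.000 0.000
      vertex 13.000 0.000 0.000
      vertex 0.000 0.000 0.000
    endloop
  endfacet
  facet normal 0.0000 0.0000 -1.0000
    outer loop
      vertex 4.000 7.000 0.000
      vertex 13.000 7.000 0.000
      vertex 0.000 0.000 0.000
    endloop
  endfacet
  facet normal 0.0000 0.0000 -1.0000
    outer loop
      vertex 4.000 17.000 0.000
      vertex 4.000 7.000 0.000
      vertex 0.000 0.000 0.000
    endloop
  endfacet
  facet normal 0.0000 0.0000 -1.0000
    outer loop
      vertex 0.000 17.000 0.000
      vertex 4.000 17.000 0.000
      vertex 0.000 0.000 0.000
    endloop
  endfacet
  facet normal 0.0000 0.0000 1.0000
    outer loop
      vertex 0.000 0.000 13.000
      vertex 13.000 0.000 13.000
      vertex 13.000 7.000 13.000
    endloop
  endfacet
  facet normal 0.0000 0.0000 1.0000
    outer loop
      vertex 0.000 0.000 13.000
      vertex 13.000 7.000 13.000
      vertex 4.000 7.000 13.000
    endloop
  endfacet
  facet normal 0.0000 0.0000 1.0000
    outer loop
      vertex 0.000 0.000 13.000
      vertex 4.000 7.000 13.000
      vertex 4.000 17.000 13.000
    endloop
  endfacet
  facet normal 0.0000 0.0000 1.0000
    outer loop
      vertex 0.000 0.000 13.000
      vertex 4.000 17.000 13.000
      vertex 0.000 17.000 13.000
    endloop
  endfacet
  facet normal 0.0000 -1.0000 0.0000
    outer loop
      vertex 0.000 0.000 0.000
      vertex 13.000 0.000 0.000
      vertex 13.000 0.000 13.000
    endloop
  endfacet
  facet normal 0.0000 -1.0000 0.0000
    outer loop
      vertex 0.000 0.000 0.000
      vertex 13.000 0.000 13.000
      vertex 0.000 0.000 13.000
    endloop
  endfacet
  facet normal 1.0000 0.0000 0.0000
    outer loop
      vertex 13.000 0.000 0.000
      vertex 13.000 7.000 0.000
      vertex 13.000 7.000 13.000
    endloop
  endfacet
  facet normal 1.0000 0.0000 0.0000
    outer loop
      vertex 13.000 0.000 0.000
      vertex 13.000 7.000 13.000
      vertex 13.000 0.000 13.000
    endloop
  endfacet
  facet normal 0.0000 1.0000 0.0000
    outer loop
      vertex 13.000 7.000 0.000
      vertex 4.000 7.000 0.000
      vertex 4.000 7.000 13.000
    endloop
  endfacet
  facet normal 0.0000 1.0000 0.0000
    outer loop
      vertex 13.000 7.000 0.000
      vertex 4.000 7.000 13.000
      vertex 13.000 7.000 13.000
    endloop
  endfacet
  facet normal 1.0000 0.0000 0.0000
    outer loop
      vertex 4.000 7.000 0.000
      vertex 4.000 17.000 0.000
      vertex 4.000 17.000 13.000
    endloop
  endfacet
  facet normal 1.0000 0.0000 0.0000
    outer loop
      vertex 4.000 7.000 0.000
      vertex 4.000 17.000 13.000
      vertex 4.000 7.000 13.000
    endloop
  endfacet
  facet normal 0.0000 1.0000 0.0000
    outer loop
      vertex 4.000 17.000 0.000
      vertex 0.000 17.000 0.000
      vertex 0.000 17.000 13.000
    endloop
  endfacet
  facet normal 0.0000 1.0000 0.0000
    outer loop
      vertex 4.000 17.000 0.000
      vertex 0.000 17.000 13.000
      vertex 4.000 17.000 13.000
    endloop
  endfacet
  facet normal -1.0000 0.0000 0.0000
    outer loop
      vertex 0.000 17.000 0.000
      vertex 0.000 0.000 0.000
      vertex 0.000 0.000 13.000
    endloop
  endfacet
  facet normal -1.0000 0.0000 0.0000
    outer loop
      vertex 0.000 17.000 0.000
      vertex 0.000 0.000 13.000
      vertex 0.000 17.000 13.000
    endloop
  endfacet
endsolid part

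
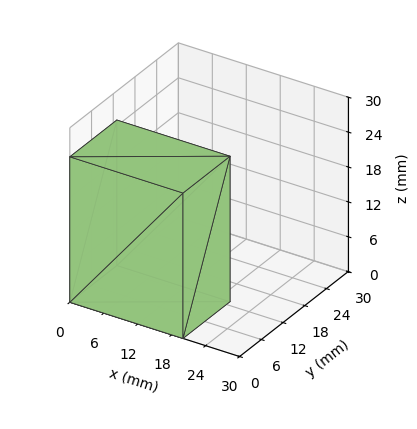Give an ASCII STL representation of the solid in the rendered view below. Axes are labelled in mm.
Reading the render: the shape is a rectangular box, roughly 20 × 13 mm footprint and 25 mm tall (dimensions read to the nearest mm from the axis ticks). For the STL, each face is triangulated and given an outward normal.

solid part
  facet normal 0.0000 0.0000 -1.0000
    outer loop
      vertex 20.0 13.0 0.0
      vertex 20.0 0.0 0.0
      vertex 0.0 0.0 0.0
    endloop
  endfacet
  facet normal 0.0000 0.0000 -1.0000
    outer loop
      vertex 0.0 13.0 0.0
      vertex 20.0 13.0 0.0
      vertex 0.0 0.0 0.0
    endloop
  endfacet
  facet normal 0.0000 0.0000 1.0000
    outer loop
      vertex 0.0 0.0 25.0
      vertex 20.0 0.0 25.0
      vertex 20.0 13.0 25.0
    endloop
  endfacet
  facet normal 0.0000 0.0000 1.0000
    outer loop
      vertex 0.0 0.0 25.0
      vertex 20.0 13.0 25.0
      vertex 0.0 13.0 25.0
    endloop
  endfacet
  facet normal 0.0000 -1.0000 0.0000
    outer loop
      vertex 0.0 0.0 0.0
      vertex 20.0 0.0 0.0
      vertex 20.0 0.0 25.0
    endloop
  endfacet
  facet normal 0.0000 -1.0000 0.0000
    outer loop
      vertex 0.0 0.0 0.0
      vertex 20.0 0.0 25.0
      vertex 0.0 0.0 25.0
    endloop
  endfacet
  facet normal 0.0000 1.0000 0.0000
    outer loop
      vertex 20.0 13.0 25.0
      vertex 20.0 13.0 0.0
      vertex 0.0 13.0 0.0
    endloop
  endfacet
  facet normal 0.0000 1.0000 0.0000
    outer loop
      vertex 0.0 13.0 25.0
      vertex 20.0 13.0 25.0
      vertex 0.0 13.0 0.0
    endloop
  endfacet
  facet normal -1.0000 0.0000 0.0000
    outer loop
      vertex 0.0 13.0 25.0
      vertex 0.0 13.0 0.0
      vertex 0.0 0.0 0.0
    endloop
  endfacet
  facet normal -1.0000 0.0000 0.0000
    outer loop
      vertex 0.0 0.0 25.0
      vertex 0.0 13.0 25.0
      vertex 0.0 0.0 0.0
    endloop
  endfacet
  facet normal 1.0000 0.0000 0.0000
    outer loop
      vertex 20.0 0.0 0.0
      vertex 20.0 13.0 0.0
      vertex 20.0 13.0 25.0
    endloop
  endfacet
  facet normal 1.0000 0.0000 0.0000
    outer loop
      vertex 20.0 0.0 0.0
      vertex 20.0 13.0 25.0
      vertex 20.0 0.0 25.0
    endloop
  endfacet
endsolid part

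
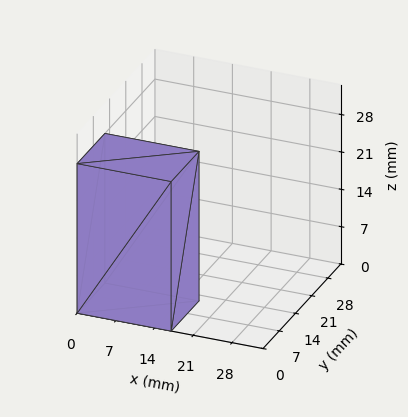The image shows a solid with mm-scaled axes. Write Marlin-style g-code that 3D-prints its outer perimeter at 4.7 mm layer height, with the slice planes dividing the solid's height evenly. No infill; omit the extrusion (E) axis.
Reading the render: the shape is a rectangular box, roughly 17 × 12 mm footprint and 28 mm tall (dimensions read to the nearest mm from the axis ticks). For the g-code, the solid's height is divided into equal slices at the stated Δz and each level perimeter traced with G1 moves after a G0 lift.

; perimeter-only toolpath
G21 ; units = mm
G90 ; absolute positioning
G28 ; home
; layer 1
G0 Z4.7
G0 X0.0 Y0.0
G1 X17.0 Y0.0
G1 X17.0 Y12.0
G1 X0.0 Y12.0
G1 X0.0 Y0.0
; layer 2
G0 Z9.3
G0 X0.0 Y0.0
G1 X17.0 Y0.0
G1 X17.0 Y12.0
G1 X0.0 Y12.0
G1 X0.0 Y0.0
; layer 3
G0 Z14.0
G0 X0.0 Y0.0
G1 X17.0 Y0.0
G1 X17.0 Y12.0
G1 X0.0 Y12.0
G1 X0.0 Y0.0
; layer 4
G0 Z18.7
G0 X0.0 Y0.0
G1 X17.0 Y0.0
G1 X17.0 Y12.0
G1 X0.0 Y12.0
G1 X0.0 Y0.0
; layer 5
G0 Z23.3
G0 X0.0 Y0.0
G1 X17.0 Y0.0
G1 X17.0 Y12.0
G1 X0.0 Y12.0
G1 X0.0 Y0.0
; layer 6
G0 Z28.0
G0 X0.0 Y0.0
G1 X17.0 Y0.0
G1 X17.0 Y12.0
G1 X0.0 Y12.0
G1 X0.0 Y0.0
M2 ; end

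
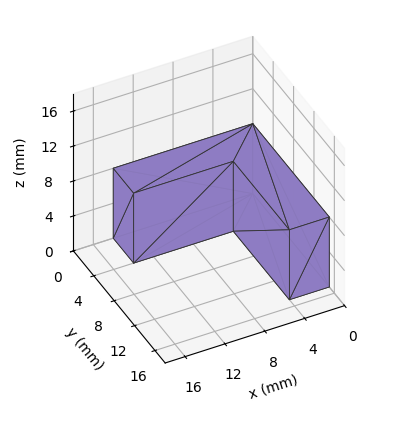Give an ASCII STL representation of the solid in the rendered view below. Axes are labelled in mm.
Reading the render: the shape is an L-shaped prism: outer 14 × 15 mm, arm thicknesses ≈ 4 mm (horizontal) and 4 mm (vertical), extruded 8 mm in z (dimensions read to the nearest mm from the axis ticks). For the STL, each face is triangulated and given an outward normal.

solid part
  facet normal 0.0000 0.0000 -1.0000
    outer loop
      vertex 14.00 4.00 0.00
      vertex 14.00 0.00 0.00
      vertex 0.00 0.00 0.00
    endloop
  endfacet
  facet normal 0.0000 0.0000 -1.0000
    outer loop
      vertex 4.00 4.00 0.00
      vertex 14.00 4.00 0.00
      vertex 0.00 0.00 0.00
    endloop
  endfacet
  facet normal 0.0000 0.0000 -1.0000
    outer loop
      vertex 4.00 15.00 0.00
      vertex 4.00 4.00 0.00
      vertex 0.00 0.00 0.00
    endloop
  endfacet
  facet normal 0.0000 0.0000 -1.0000
    outer loop
      vertex 0.00 15.00 0.00
      vertex 4.00 15.00 0.00
      vertex 0.00 0.00 0.00
    endloop
  endfacet
  facet normal 0.0000 0.0000 1.0000
    outer loop
      vertex 0.00 0.00 8.00
      vertex 14.00 0.00 8.00
      vertex 14.00 4.00 8.00
    endloop
  endfacet
  facet normal 0.0000 0.0000 1.0000
    outer loop
      vertex 0.00 0.00 8.00
      vertex 14.00 4.00 8.00
      vertex 4.00 4.00 8.00
    endloop
  endfacet
  facet normal 0.0000 0.0000 1.0000
    outer loop
      vertex 0.00 0.00 8.00
      vertex 4.00 4.00 8.00
      vertex 4.00 15.00 8.00
    endloop
  endfacet
  facet normal 0.0000 0.0000 1.0000
    outer loop
      vertex 0.00 0.00 8.00
      vertex 4.00 15.00 8.00
      vertex 0.00 15.00 8.00
    endloop
  endfacet
  facet normal 0.0000 -1.0000 0.0000
    outer loop
      vertex 0.00 0.00 0.00
      vertex 14.00 0.00 0.00
      vertex 14.00 0.00 8.00
    endloop
  endfacet
  facet normal 0.0000 -1.0000 0.0000
    outer loop
      vertex 0.00 0.00 0.00
      vertex 14.00 0.00 8.00
      vertex 0.00 0.00 8.00
    endloop
  endfacet
  facet normal 1.0000 0.0000 0.0000
    outer loop
      vertex 14.00 0.00 0.00
      vertex 14.00 4.00 0.00
      vertex 14.00 4.00 8.00
    endloop
  endfacet
  facet normal 1.0000 0.0000 0.0000
    outer loop
      vertex 14.00 0.00 0.00
      vertex 14.00 4.00 8.00
      vertex 14.00 0.00 8.00
    endloop
  endfacet
  facet normal 0.0000 1.0000 0.0000
    outer loop
      vertex 14.00 4.00 0.00
      vertex 4.00 4.00 0.00
      vertex 4.00 4.00 8.00
    endloop
  endfacet
  facet normal 0.0000 1.0000 0.0000
    outer loop
      vertex 14.00 4.00 0.00
      vertex 4.00 4.00 8.00
      vertex 14.00 4.00 8.00
    endloop
  endfacet
  facet normal 1.0000 0.0000 0.0000
    outer loop
      vertex 4.00 4.00 0.00
      vertex 4.00 15.00 0.00
      vertex 4.00 15.00 8.00
    endloop
  endfacet
  facet normal 1.0000 0.0000 0.0000
    outer loop
      vertex 4.00 4.00 0.00
      vertex 4.00 15.00 8.00
      vertex 4.00 4.00 8.00
    endloop
  endfacet
  facet normal 0.0000 1.0000 0.0000
    outer loop
      vertex 4.00 15.00 0.00
      vertex 0.00 15.00 0.00
      vertex 0.00 15.00 8.00
    endloop
  endfacet
  facet normal 0.0000 1.0000 0.0000
    outer loop
      vertex 4.00 15.00 0.00
      vertex 0.00 15.00 8.00
      vertex 4.00 15.00 8.00
    endloop
  endfacet
  facet normal -1.0000 0.0000 0.0000
    outer loop
      vertex 0.00 15.00 0.00
      vertex 0.00 0.00 0.00
      vertex 0.00 0.00 8.00
    endloop
  endfacet
  facet normal -1.0000 0.0000 0.0000
    outer loop
      vertex 0.00 15.00 0.00
      vertex 0.00 0.00 8.00
      vertex 0.00 15.00 8.00
    endloop
  endfacet
endsolid part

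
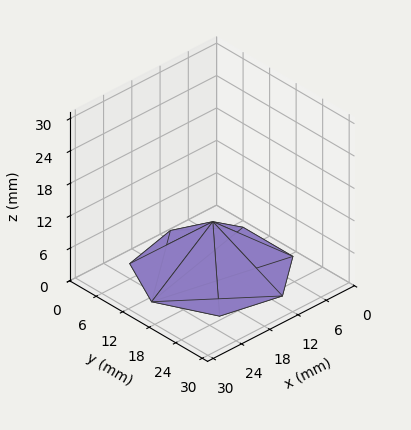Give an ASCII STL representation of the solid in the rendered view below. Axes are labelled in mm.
Reading the render: the shape is a regular 7-sided pyramid, base circumscribed radius ≈ 13 mm, apex at z ≈ 9 mm (dimensions read to the nearest mm from the axis ticks). For the STL, each face is triangulated and given an outward normal.

solid part
  facet normal 0.0000 0.0000 -1.0000
    outer loop
      vertex 10.107 25.674 0.000
      vertex 21.105 23.164 0.000
      vertex 26.000 13.000 0.000
    endloop
  endfacet
  facet normal 0.0000 0.0000 -1.0000
    outer loop
      vertex 1.287 18.640 0.000
      vertex 10.107 25.674 0.000
      vertex 26.000 13.000 0.000
    endloop
  endfacet
  facet normal 0.0000 0.0000 -1.0000
    outer loop
      vertex 1.287 7.360 0.000
      vertex 1.287 18.640 0.000
      vertex 26.000 13.000 0.000
    endloop
  endfacet
  facet normal 0.0000 0.0000 -1.0000
    outer loop
      vertex 10.107 0.326 0.000
      vertex 1.287 7.360 0.000
      vertex 26.000 13.000 0.000
    endloop
  endfacet
  facet normal 0.0000 0.0000 -1.0000
    outer loop
      vertex 21.105 2.836 0.000
      vertex 10.107 0.326 0.000
      vertex 26.000 13.000 0.000
    endloop
  endfacet
  facet normal 0.5490 0.2644 0.7929
    outer loop
      vertex 26.000 13.000 0.000
      vertex 21.105 23.164 0.000
      vertex 13.000 13.000 9.000
    endloop
  endfacet
  facet normal 0.1356 0.5940 0.7929
    outer loop
      vertex 21.105 23.164 0.000
      vertex 10.107 25.674 0.000
      vertex 13.000 13.000 9.000
    endloop
  endfacet
  facet normal -0.3799 0.4764 0.7929
    outer loop
      vertex 10.107 25.674 0.000
      vertex 1.287 18.640 0.000
      vertex 13.000 13.000 9.000
    endloop
  endfacet
  facet normal -0.6093 0.0000 0.7930
    outer loop
      vertex 1.287 18.640 0.000
      vertex 1.287 7.360 0.000
      vertex 13.000 13.000 9.000
    endloop
  endfacet
  facet normal -0.3799 -0.4764 0.7929
    outer loop
      vertex 1.287 7.360 0.000
      vertex 10.107 0.326 0.000
      vertex 13.000 13.000 9.000
    endloop
  endfacet
  facet normal 0.1356 -0.5940 0.7929
    outer loop
      vertex 10.107 0.326 0.000
      vertex 21.105 2.836 0.000
      vertex 13.000 13.000 9.000
    endloop
  endfacet
  facet normal 0.5490 -0.2644 0.7929
    outer loop
      vertex 21.105 2.836 0.000
      vertex 26.000 13.000 0.000
      vertex 13.000 13.000 9.000
    endloop
  endfacet
endsolid part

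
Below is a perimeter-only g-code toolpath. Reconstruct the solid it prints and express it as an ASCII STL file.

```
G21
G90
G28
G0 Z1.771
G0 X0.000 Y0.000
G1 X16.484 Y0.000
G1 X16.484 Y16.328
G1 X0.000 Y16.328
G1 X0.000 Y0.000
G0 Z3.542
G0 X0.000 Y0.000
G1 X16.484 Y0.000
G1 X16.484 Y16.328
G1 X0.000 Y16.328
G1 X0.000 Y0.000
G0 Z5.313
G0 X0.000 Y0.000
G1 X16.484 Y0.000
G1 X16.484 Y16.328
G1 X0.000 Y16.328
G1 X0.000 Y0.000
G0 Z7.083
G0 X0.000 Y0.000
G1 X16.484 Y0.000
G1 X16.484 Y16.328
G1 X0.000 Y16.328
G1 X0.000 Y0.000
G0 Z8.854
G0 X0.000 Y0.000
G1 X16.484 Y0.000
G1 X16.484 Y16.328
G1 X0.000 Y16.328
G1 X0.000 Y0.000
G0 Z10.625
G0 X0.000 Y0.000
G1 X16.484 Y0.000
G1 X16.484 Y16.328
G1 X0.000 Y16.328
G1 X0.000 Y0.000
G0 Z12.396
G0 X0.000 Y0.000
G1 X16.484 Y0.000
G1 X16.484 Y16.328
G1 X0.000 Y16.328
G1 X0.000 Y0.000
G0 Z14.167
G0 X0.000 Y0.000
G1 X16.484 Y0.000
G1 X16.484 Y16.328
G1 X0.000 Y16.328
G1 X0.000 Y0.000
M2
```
solid part
  facet normal 0.0000 0.0000 -1.0000
    outer loop
      vertex 16.484 16.328 0.000
      vertex 16.484 0.000 0.000
      vertex 0.000 0.000 0.000
    endloop
  endfacet
  facet normal 0.0000 0.0000 -1.0000
    outer loop
      vertex 0.000 16.328 0.000
      vertex 16.484 16.328 0.000
      vertex 0.000 0.000 0.000
    endloop
  endfacet
  facet normal 0.0000 0.0000 1.0000
    outer loop
      vertex 0.000 0.000 14.167
      vertex 16.484 0.000 14.167
      vertex 16.484 16.328 14.167
    endloop
  endfacet
  facet normal 0.0000 0.0000 1.0000
    outer loop
      vertex 0.000 0.000 14.167
      vertex 16.484 16.328 14.167
      vertex 0.000 16.328 14.167
    endloop
  endfacet
  facet normal 0.0000 -1.0000 0.0000
    outer loop
      vertex 0.000 0.000 0.000
      vertex 16.484 0.000 0.000
      vertex 16.484 0.000 14.167
    endloop
  endfacet
  facet normal 0.0000 -1.0000 0.0000
    outer loop
      vertex 0.000 0.000 0.000
      vertex 16.484 0.000 14.167
      vertex 0.000 0.000 14.167
    endloop
  endfacet
  facet normal 0.0000 1.0000 0.0000
    outer loop
      vertex 16.484 16.328 14.167
      vertex 16.484 16.328 0.000
      vertex 0.000 16.328 0.000
    endloop
  endfacet
  facet normal 0.0000 1.0000 0.0000
    outer loop
      vertex 0.000 16.328 14.167
      vertex 16.484 16.328 14.167
      vertex 0.000 16.328 0.000
    endloop
  endfacet
  facet normal -1.0000 0.0000 0.0000
    outer loop
      vertex 0.000 16.328 14.167
      vertex 0.000 16.328 0.000
      vertex 0.000 0.000 0.000
    endloop
  endfacet
  facet normal -1.0000 0.0000 0.0000
    outer loop
      vertex 0.000 0.000 14.167
      vertex 0.000 16.328 14.167
      vertex 0.000 0.000 0.000
    endloop
  endfacet
  facet normal 1.0000 0.0000 0.0000
    outer loop
      vertex 16.484 0.000 0.000
      vertex 16.484 16.328 0.000
      vertex 16.484 16.328 14.167
    endloop
  endfacet
  facet normal 1.0000 0.0000 0.0000
    outer loop
      vertex 16.484 0.000 0.000
      vertex 16.484 16.328 14.167
      vertex 16.484 0.000 14.167
    endloop
  endfacet
endsolid part

The G0 Z moves step by Δz≈1.771 mm. Every layer's G1 loop is the same polygon, so the solid is a straight extrusion of it from z=0 to z≈14.2. Closing with flat bottom and top caps and triangulating gives 12 facets — a rectangular box, roughly 16.5 × 16.3 mm footprint and 14.2 mm tall.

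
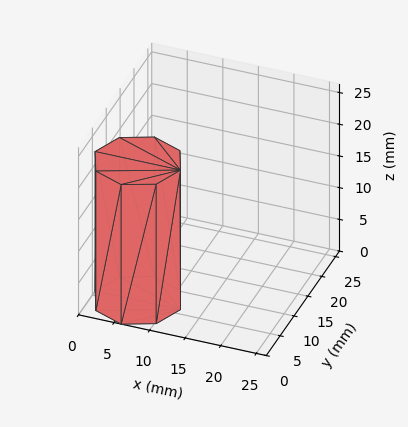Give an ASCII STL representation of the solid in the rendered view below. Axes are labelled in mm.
Reading the render: the shape is a regular 8-sided prism (a cylinder approximated with 8 flat sides), circumscribed radius ≈ 6 mm, height ≈ 22 mm (dimensions read to the nearest mm from the axis ticks). For the STL, each face is triangulated and given an outward normal.

solid part
  facet normal 0.0000 0.0000 -1.0000
    outer loop
      vertex 6.00 12.00 0.00
      vertex 10.24 10.24 0.00
      vertex 12.00 6.00 0.00
    endloop
  endfacet
  facet normal 0.0000 0.0000 -1.0000
    outer loop
      vertex 1.76 10.24 0.00
      vertex 6.00 12.00 0.00
      vertex 12.00 6.00 0.00
    endloop
  endfacet
  facet normal 0.0000 0.0000 -1.0000
    outer loop
      vertex 0.00 6.00 0.00
      vertex 1.76 10.24 0.00
      vertex 12.00 6.00 0.00
    endloop
  endfacet
  facet normal 0.0000 0.0000 -1.0000
    outer loop
      vertex 1.76 1.76 0.00
      vertex 0.00 6.00 0.00
      vertex 12.00 6.00 0.00
    endloop
  endfacet
  facet normal 0.0000 0.0000 -1.0000
    outer loop
      vertex 6.00 0.00 0.00
      vertex 1.76 1.76 0.00
      vertex 12.00 6.00 0.00
    endloop
  endfacet
  facet normal 0.0000 0.0000 -1.0000
    outer loop
      vertex 10.24 1.76 0.00
      vertex 6.00 0.00 0.00
      vertex 12.00 6.00 0.00
    endloop
  endfacet
  facet normal 0.0000 0.0000 1.0000
    outer loop
      vertex 12.00 6.00 22.00
      vertex 10.24 10.24 22.00
      vertex 6.00 12.00 22.00
    endloop
  endfacet
  facet normal 0.0000 0.0000 1.0000
    outer loop
      vertex 12.00 6.00 22.00
      vertex 6.00 12.00 22.00
      vertex 1.76 10.24 22.00
    endloop
  endfacet
  facet normal 0.0000 0.0000 1.0000
    outer loop
      vertex 12.00 6.00 22.00
      vertex 1.76 10.24 22.00
      vertex 0.00 6.00 22.00
    endloop
  endfacet
  facet normal 0.0000 0.0000 1.0000
    outer loop
      vertex 12.00 6.00 22.00
      vertex 0.00 6.00 22.00
      vertex 1.76 1.76 22.00
    endloop
  endfacet
  facet normal 0.0000 0.0000 1.0000
    outer loop
      vertex 12.00 6.00 22.00
      vertex 1.76 1.76 22.00
      vertex 6.00 0.00 22.00
    endloop
  endfacet
  facet normal 0.0000 0.0000 1.0000
    outer loop
      vertex 12.00 6.00 22.00
      vertex 6.00 0.00 22.00
      vertex 10.24 1.76 22.00
    endloop
  endfacet
  facet normal 0.9236 0.3834 0.0000
    outer loop
      vertex 12.00 6.00 0.00
      vertex 10.24 10.24 0.00
      vertex 10.24 10.24 22.00
    endloop
  endfacet
  facet normal 0.9236 0.3834 0.0000
    outer loop
      vertex 12.00 6.00 0.00
      vertex 10.24 10.24 22.00
      vertex 12.00 6.00 22.00
    endloop
  endfacet
  facet normal 0.3834 0.9236 0.0000
    outer loop
      vertex 10.24 10.24 0.00
      vertex 6.00 12.00 0.00
      vertex 6.00 12.00 22.00
    endloop
  endfacet
  facet normal 0.3834 0.9236 0.0000
    outer loop
      vertex 10.24 10.24 0.00
      vertex 6.00 12.00 22.00
      vertex 10.24 10.24 22.00
    endloop
  endfacet
  facet normal -0.3834 0.9236 0.0000
    outer loop
      vertex 6.00 12.00 0.00
      vertex 1.76 10.24 0.00
      vertex 1.76 10.24 22.00
    endloop
  endfacet
  facet normal -0.3834 0.9236 0.0000
    outer loop
      vertex 6.00 12.00 0.00
      vertex 1.76 10.24 22.00
      vertex 6.00 12.00 22.00
    endloop
  endfacet
  facet normal -0.9236 0.3834 0.0000
    outer loop
      vertex 1.76 10.24 0.00
      vertex 0.00 6.00 0.00
      vertex 0.00 6.00 22.00
    endloop
  endfacet
  facet normal -0.9236 0.3834 0.0000
    outer loop
      vertex 1.76 10.24 0.00
      vertex 0.00 6.00 22.00
      vertex 1.76 10.24 22.00
    endloop
  endfacet
  facet normal -0.9236 -0.3834 0.0000
    outer loop
      vertex 0.00 6.00 0.00
      vertex 1.76 1.76 0.00
      vertex 1.76 1.76 22.00
    endloop
  endfacet
  facet normal -0.9236 -0.3834 0.0000
    outer loop
      vertex 0.00 6.00 0.00
      vertex 1.76 1.76 22.00
      vertex 0.00 6.00 22.00
    endloop
  endfacet
  facet normal -0.3834 -0.9236 0.0000
    outer loop
      vertex 1.76 1.76 0.00
      vertex 6.00 0.00 0.00
      vertex 6.00 0.00 22.00
    endloop
  endfacet
  facet normal -0.3834 -0.9236 0.0000
    outer loop
      vertex 1.76 1.76 0.00
      vertex 6.00 0.00 22.00
      vertex 1.76 1.76 22.00
    endloop
  endfacet
  facet normal 0.3834 -0.9236 0.0000
    outer loop
      vertex 6.00 0.00 0.00
      vertex 10.24 1.76 0.00
      vertex 10.24 1.76 22.00
    endloop
  endfacet
  facet normal 0.3834 -0.9236 0.0000
    outer loop
      vertex 6.00 0.00 0.00
      vertex 10.24 1.76 22.00
      vertex 6.00 0.00 22.00
    endloop
  endfacet
  facet normal 0.9236 -0.3834 0.0000
    outer loop
      vertex 10.24 1.76 0.00
      vertex 12.00 6.00 0.00
      vertex 12.00 6.00 22.00
    endloop
  endfacet
  facet normal 0.9236 -0.3834 0.0000
    outer loop
      vertex 10.24 1.76 0.00
      vertex 12.00 6.00 22.00
      vertex 10.24 1.76 22.00
    endloop
  endfacet
endsolid part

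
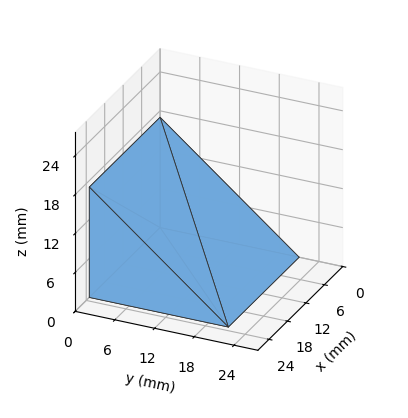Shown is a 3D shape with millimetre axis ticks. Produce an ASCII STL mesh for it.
Reading the render: the shape is a wedge (ramp): 23 × 21 mm base, rising to 17 mm along the y=0 edge and sloping linearly to z=0 at y=21 (dimensions read to the nearest mm from the axis ticks). For the STL, each face is triangulated and given an outward normal.

solid part
  facet normal 0.0000 0.0000 -1.0000
    outer loop
      vertex 23.00 21.00 0.00
      vertex 23.00 0.00 0.00
      vertex 0.00 0.00 0.00
    endloop
  endfacet
  facet normal 0.0000 0.0000 -1.0000
    outer loop
      vertex 0.00 21.00 0.00
      vertex 23.00 21.00 0.00
      vertex 0.00 0.00 0.00
    endloop
  endfacet
  facet normal 0.0000 -1.0000 0.0000
    outer loop
      vertex 0.00 0.00 0.00
      vertex 23.00 0.00 0.00
      vertex 23.00 0.00 17.00
    endloop
  endfacet
  facet normal 0.0000 -1.0000 0.0000
    outer loop
      vertex 0.00 0.00 0.00
      vertex 23.00 0.00 17.00
      vertex 0.00 0.00 17.00
    endloop
  endfacet
  facet normal 0.0000 0.6292 0.7772
    outer loop
      vertex 0.00 0.00 17.00
      vertex 23.00 0.00 17.00
      vertex 23.00 21.00 0.00
    endloop
  endfacet
  facet normal 0.0000 0.6292 0.7772
    outer loop
      vertex 0.00 0.00 17.00
      vertex 23.00 21.00 0.00
      vertex 0.00 21.00 0.00
    endloop
  endfacet
  facet normal -1.0000 0.0000 0.0000
    outer loop
      vertex 0.00 0.00 17.00
      vertex 0.00 21.00 0.00
      vertex 0.00 0.00 0.00
    endloop
  endfacet
  facet normal 1.0000 0.0000 0.0000
    outer loop
      vertex 23.00 0.00 0.00
      vertex 23.00 21.00 0.00
      vertex 23.00 0.00 17.00
    endloop
  endfacet
endsolid part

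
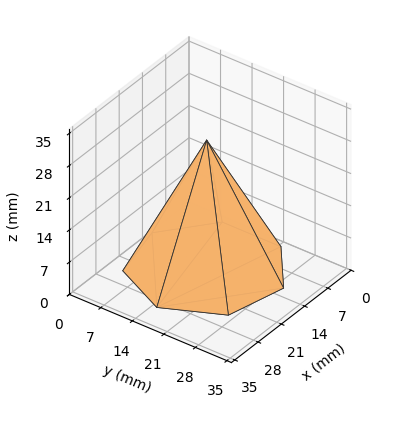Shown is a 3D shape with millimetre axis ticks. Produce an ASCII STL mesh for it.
Reading the render: the shape is a regular 7-sided pyramid, base circumscribed radius ≈ 15 mm, apex at z ≈ 28 mm (dimensions read to the nearest mm from the axis ticks). For the STL, each face is triangulated and given an outward normal.

solid part
  facet normal 0.0000 0.0000 -1.0000
    outer loop
      vertex 11.662 29.624 0.000
      vertex 24.352 26.727 0.000
      vertex 30.000 15.000 0.000
    endloop
  endfacet
  facet normal 0.0000 0.0000 -1.0000
    outer loop
      vertex 1.485 21.508 0.000
      vertex 11.662 29.624 0.000
      vertex 30.000 15.000 0.000
    endloop
  endfacet
  facet normal 0.0000 0.0000 -1.0000
    outer loop
      vertex 1.485 8.492 0.000
      vertex 1.485 21.508 0.000
      vertex 30.000 15.000 0.000
    endloop
  endfacet
  facet normal 0.0000 0.0000 -1.0000
    outer loop
      vertex 11.662 0.376 0.000
      vertex 1.485 8.492 0.000
      vertex 30.000 15.000 0.000
    endloop
  endfacet
  facet normal 0.0000 0.0000 -1.0000
    outer loop
      vertex 24.352 3.273 0.000
      vertex 11.662 0.376 0.000
      vertex 30.000 15.000 0.000
    endloop
  endfacet
  facet normal 0.8114 0.3908 0.4347
    outer loop
      vertex 30.000 15.000 0.000
      vertex 24.352 26.727 0.000
      vertex 15.000 15.000 28.000
    endloop
  endfacet
  facet normal 0.2004 0.8780 0.4347
    outer loop
      vertex 24.352 26.727 0.000
      vertex 11.662 29.624 0.000
      vertex 15.000 15.000 28.000
    endloop
  endfacet
  facet normal -0.5615 0.7041 0.4347
    outer loop
      vertex 11.662 29.624 0.000
      vertex 1.485 21.508 0.000
      vertex 15.000 15.000 28.000
    endloop
  endfacet
  facet normal -0.9006 0.0000 0.4347
    outer loop
      vertex 1.485 21.508 0.000
      vertex 1.485 8.492 0.000
      vertex 15.000 15.000 28.000
    endloop
  endfacet
  facet normal -0.5615 -0.7041 0.4347
    outer loop
      vertex 1.485 8.492 0.000
      vertex 11.662 0.376 0.000
      vertex 15.000 15.000 28.000
    endloop
  endfacet
  facet normal 0.2004 -0.8780 0.4347
    outer loop
      vertex 11.662 0.376 0.000
      vertex 24.352 3.273 0.000
      vertex 15.000 15.000 28.000
    endloop
  endfacet
  facet normal 0.8114 -0.3908 0.4347
    outer loop
      vertex 24.352 3.273 0.000
      vertex 30.000 15.000 0.000
      vertex 15.000 15.000 28.000
    endloop
  endfacet
endsolid part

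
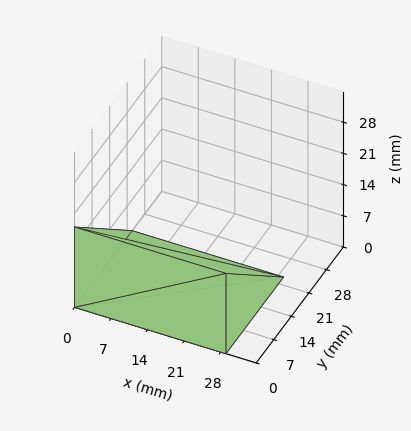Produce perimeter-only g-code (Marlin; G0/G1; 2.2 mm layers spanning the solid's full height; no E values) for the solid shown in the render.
Reading the render: the shape is a wedge (ramp): 29 × 23 mm base, rising to 18 mm along the y=0 edge and sloping linearly to z=0 at y=23 (dimensions read to the nearest mm from the axis ticks). For the g-code, the solid's height is divided into equal slices at the stated Δz and each level perimeter traced with G1 moves after a G0 lift.

; perimeter-only toolpath
G21 ; units = mm
G90 ; absolute positioning
G28 ; home
; layer 1
G0 Z2.2
G0 X0.0 Y0.0
G1 X29.0 Y0.0
G1 X29.0 Y20.1
G1 X0.0 Y20.1
G1 X0.0 Y0.0
; layer 2
G0 Z4.5
G0 X0.0 Y0.0
G1 X29.0 Y0.0
G1 X29.0 Y17.2
G1 X0.0 Y17.2
G1 X0.0 Y0.0
; layer 3
G0 Z6.8
G0 X0.0 Y0.0
G1 X29.0 Y0.0
G1 X29.0 Y14.4
G1 X0.0 Y14.4
G1 X0.0 Y0.0
; layer 4
G0 Z9.0
G0 X0.0 Y0.0
G1 X29.0 Y0.0
G1 X29.0 Y11.5
G1 X0.0 Y11.5
G1 X0.0 Y0.0
; layer 5
G0 Z11.2
G0 X0.0 Y0.0
G1 X29.0 Y0.0
G1 X29.0 Y8.6
G1 X0.0 Y8.6
G1 X0.0 Y0.0
; layer 6
G0 Z13.5
G0 X0.0 Y0.0
G1 X29.0 Y0.0
G1 X29.0 Y5.8
G1 X0.0 Y5.8
G1 X0.0 Y0.0
; layer 7
G0 Z15.8
G0 X0.0 Y0.0
G1 X29.0 Y0.0
G1 X29.0 Y2.9
G1 X0.0 Y2.9
G1 X0.0 Y0.0
M2 ; end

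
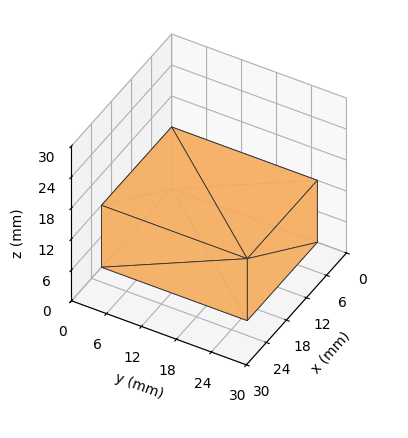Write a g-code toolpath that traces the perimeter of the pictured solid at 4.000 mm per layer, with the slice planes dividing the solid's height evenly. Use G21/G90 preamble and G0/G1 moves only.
Reading the render: the shape is a rectangular box, roughly 21 × 25 mm footprint and 12 mm tall (dimensions read to the nearest mm from the axis ticks). For the g-code, the solid's height is divided into equal slices at the stated Δz and each level perimeter traced with G1 moves after a G0 lift.

; perimeter-only toolpath
G21 ; units = mm
G90 ; absolute positioning
G28 ; home
; layer 1
G0 Z4.000
G0 X0.000 Y0.000
G1 X21.000 Y0.000
G1 X21.000 Y25.000
G1 X0.000 Y25.000
G1 X0.000 Y0.000
; layer 2
G0 Z8.000
G0 X0.000 Y0.000
G1 X21.000 Y0.000
G1 X21.000 Y25.000
G1 X0.000 Y25.000
G1 X0.000 Y0.000
; layer 3
G0 Z12.000
G0 X0.000 Y0.000
G1 X21.000 Y0.000
G1 X21.000 Y25.000
G1 X0.000 Y25.000
G1 X0.000 Y0.000
M2 ; end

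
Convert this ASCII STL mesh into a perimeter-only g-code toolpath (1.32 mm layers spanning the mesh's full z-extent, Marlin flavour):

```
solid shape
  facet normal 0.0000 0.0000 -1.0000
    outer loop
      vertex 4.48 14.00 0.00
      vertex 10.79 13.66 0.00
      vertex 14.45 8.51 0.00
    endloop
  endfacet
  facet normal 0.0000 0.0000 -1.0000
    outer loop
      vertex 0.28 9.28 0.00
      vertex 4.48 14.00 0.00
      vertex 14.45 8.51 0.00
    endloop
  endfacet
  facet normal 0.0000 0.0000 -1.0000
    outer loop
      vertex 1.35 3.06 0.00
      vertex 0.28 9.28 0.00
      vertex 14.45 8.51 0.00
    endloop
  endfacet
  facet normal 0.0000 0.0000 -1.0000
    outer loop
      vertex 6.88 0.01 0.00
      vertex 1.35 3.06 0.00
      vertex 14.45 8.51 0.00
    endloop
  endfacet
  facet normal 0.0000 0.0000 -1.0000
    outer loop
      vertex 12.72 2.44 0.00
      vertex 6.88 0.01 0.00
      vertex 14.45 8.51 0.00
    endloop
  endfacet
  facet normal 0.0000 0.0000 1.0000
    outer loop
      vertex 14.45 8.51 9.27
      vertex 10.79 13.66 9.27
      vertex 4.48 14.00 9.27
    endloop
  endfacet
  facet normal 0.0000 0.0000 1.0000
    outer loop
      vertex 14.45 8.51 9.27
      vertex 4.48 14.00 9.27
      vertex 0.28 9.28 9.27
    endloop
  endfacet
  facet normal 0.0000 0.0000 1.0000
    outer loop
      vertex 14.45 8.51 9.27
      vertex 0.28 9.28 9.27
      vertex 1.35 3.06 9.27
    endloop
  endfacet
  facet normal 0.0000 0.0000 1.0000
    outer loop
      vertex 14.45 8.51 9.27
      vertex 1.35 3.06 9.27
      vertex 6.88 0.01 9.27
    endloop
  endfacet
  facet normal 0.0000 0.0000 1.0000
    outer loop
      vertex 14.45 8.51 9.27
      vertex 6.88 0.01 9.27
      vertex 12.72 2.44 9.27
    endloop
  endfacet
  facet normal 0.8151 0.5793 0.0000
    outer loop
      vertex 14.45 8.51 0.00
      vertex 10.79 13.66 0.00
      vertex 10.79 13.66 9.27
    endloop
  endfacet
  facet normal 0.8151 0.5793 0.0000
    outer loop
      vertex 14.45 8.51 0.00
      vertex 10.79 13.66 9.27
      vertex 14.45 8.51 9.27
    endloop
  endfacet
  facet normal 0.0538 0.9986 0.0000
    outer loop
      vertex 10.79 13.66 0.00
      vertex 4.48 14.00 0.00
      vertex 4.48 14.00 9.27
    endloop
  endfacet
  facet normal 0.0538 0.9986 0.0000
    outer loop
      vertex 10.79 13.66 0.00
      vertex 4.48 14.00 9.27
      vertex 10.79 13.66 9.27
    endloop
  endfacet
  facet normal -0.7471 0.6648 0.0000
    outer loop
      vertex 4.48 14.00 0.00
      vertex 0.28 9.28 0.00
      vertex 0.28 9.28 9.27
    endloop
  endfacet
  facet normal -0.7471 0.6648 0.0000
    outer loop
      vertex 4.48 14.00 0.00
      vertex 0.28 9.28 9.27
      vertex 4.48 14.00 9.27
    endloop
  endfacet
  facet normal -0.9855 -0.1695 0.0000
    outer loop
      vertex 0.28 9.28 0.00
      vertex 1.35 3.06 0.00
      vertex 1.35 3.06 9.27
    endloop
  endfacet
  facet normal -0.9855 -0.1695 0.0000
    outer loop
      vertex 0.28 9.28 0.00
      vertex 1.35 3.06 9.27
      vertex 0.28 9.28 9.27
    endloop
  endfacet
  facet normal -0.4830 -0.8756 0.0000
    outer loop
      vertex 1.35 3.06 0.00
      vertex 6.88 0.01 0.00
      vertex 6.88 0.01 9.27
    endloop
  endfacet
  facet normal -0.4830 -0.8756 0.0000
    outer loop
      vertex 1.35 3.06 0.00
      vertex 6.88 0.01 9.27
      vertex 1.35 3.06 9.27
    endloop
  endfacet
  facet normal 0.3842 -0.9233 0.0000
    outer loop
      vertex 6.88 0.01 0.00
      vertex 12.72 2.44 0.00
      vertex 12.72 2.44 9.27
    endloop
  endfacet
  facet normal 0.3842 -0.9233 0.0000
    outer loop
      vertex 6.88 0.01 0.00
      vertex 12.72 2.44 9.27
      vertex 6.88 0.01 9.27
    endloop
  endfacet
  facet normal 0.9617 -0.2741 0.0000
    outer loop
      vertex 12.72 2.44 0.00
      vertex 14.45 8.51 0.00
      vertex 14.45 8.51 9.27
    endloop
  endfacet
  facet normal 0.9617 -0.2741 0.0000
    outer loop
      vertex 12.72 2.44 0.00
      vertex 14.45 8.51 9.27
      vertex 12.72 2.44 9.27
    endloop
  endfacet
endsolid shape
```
; perimeter-only toolpath
G21 ; units = mm
G90 ; absolute positioning
G28 ; home
; layer 1
G0 Z1.32
G0 X14.45 Y8.51
G1 X10.79 Y13.66
G1 X4.48 Y14.00
G1 X0.28 Y9.28
G1 X1.35 Y3.06
G1 X6.88 Y0.01
G1 X12.72 Y2.44
G1 X14.45 Y8.51
; layer 2
G0 Z2.65
G0 X14.45 Y8.51
G1 X10.79 Y13.66
G1 X4.48 Y14.00
G1 X0.28 Y9.28
G1 X1.35 Y3.06
G1 X6.88 Y0.01
G1 X12.72 Y2.44
G1 X14.45 Y8.51
; layer 3
G0 Z3.97
G0 X14.45 Y8.51
G1 X10.79 Y13.66
G1 X4.48 Y14.00
G1 X0.28 Y9.28
G1 X1.35 Y3.06
G1 X6.88 Y0.01
G1 X12.72 Y2.44
G1 X14.45 Y8.51
; layer 4
G0 Z5.30
G0 X14.45 Y8.51
G1 X10.79 Y13.66
G1 X4.48 Y14.00
G1 X0.28 Y9.28
G1 X1.35 Y3.06
G1 X6.88 Y0.01
G1 X12.72 Y2.44
G1 X14.45 Y8.51
; layer 5
G0 Z6.62
G0 X14.45 Y8.51
G1 X10.79 Y13.66
G1 X4.48 Y14.00
G1 X0.28 Y9.28
G1 X1.35 Y3.06
G1 X6.88 Y0.01
G1 X12.72 Y2.44
G1 X14.45 Y8.51
; layer 6
G0 Z7.95
G0 X14.45 Y8.51
G1 X10.79 Y13.66
G1 X4.48 Y14.00
G1 X0.28 Y9.28
G1 X1.35 Y3.06
G1 X6.88 Y0.01
G1 X12.72 Y2.44
G1 X14.45 Y8.51
; layer 7
G0 Z9.27
G0 X14.45 Y8.51
G1 X10.79 Y13.66
G1 X4.48 Y14.00
G1 X0.28 Y9.28
G1 X1.35 Y3.06
G1 X6.88 Y0.01
G1 X12.72 Y2.44
G1 X14.45 Y8.51
M2 ; end

The solid is a regular 7-sided prism (a cylinder approximated with 7 flat sides), circumscribed radius ≈ 7.28 mm, height ≈ 9.27 mm. Slicing at Δz = 1.32 mm — 7 equal slices spanning the solid's height, so layer i sits at z = i·h/7 — gives 7 non-empty perimeters. Each is a 7-segment closed polygon; G0 lifts to the layer z and rapids to the start vertex, then G1 traces the edges.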